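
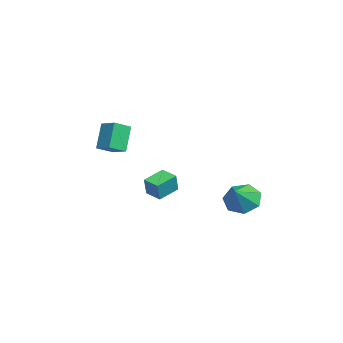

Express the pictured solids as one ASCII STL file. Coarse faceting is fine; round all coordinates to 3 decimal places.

solid 
facet normal -0.762 -0.579 -0.290
outer loop
vertex -4.471 -3.657 0.381
vertex -4.989 -2.723 -0.12
vertex -3.625 -4.005 -1.146
endloop
endfacet
facet normal 0.439 -0.792 0.424
outer loop
vertex -2.771 -3.357 -0.82
vertex -4.471 -3.657 0.381
vertex -3.625 -4.005 -1.146
endloop
endfacet
facet normal -0.762 -0.578 -0.291
outer loop
vertex -3.625 -4.005 -1.146
vertex -4.989 -2.723 -0.12
vertex -4.143 -3.07 -1.646
endloop
endfacet
facet normal 0.476 -0.195 -0.858
outer loop
vertex -4.143 -3.07 -1.646
vertex -2.771 -3.357 -0.82
vertex -3.625 -4.005 -1.146
endloop
endfacet
facet normal -0.476 0.196 0.857
outer loop
vertex -4.471 -3.657 0.381
vertex -4.135 -2.075 0.206
vertex -4.989 -2.723 -0.12
endloop
endfacet
facet normal 0.439 -0.792 0.424
outer loop
vertex -3.617 -3.01 0.706
vertex -4.471 -3.657 0.381
vertex -2.771 -3.357 -0.82
endloop
endfacet
facet normal -0.475 0.196 0.858
outer loop
vertex -3.617 -3.01 0.706
vertex -4.135 -2.075 0.206
vertex -4.471 -3.657 0.381
endloop
endfacet
facet normal -0.439 0.792 -0.424
outer loop
vertex -4.989 -2.723 -0.12
vertex -4.135 -2.075 0.206
vertex -4.143 -3.07 -1.646
endloop
endfacet
facet normal 0.475 -0.196 -0.858
outer loop
vertex -3.289 -2.423 -1.321
vertex -2.771 -3.357 -0.82
vertex -4.143 -3.07 -1.646
endloop
endfacet
facet normal -0.439 0.792 -0.424
outer loop
vertex -4.143 -3.07 -1.646
vertex -4.135 -2.075 0.206
vertex -3.289 -2.423 -1.321
endloop
endfacet
facet normal 0.762 0.579 0.291
outer loop
vertex -3.289 -2.423 -1.321
vertex -3.617 -3.01 0.706
vertex -2.771 -3.357 -0.82
endloop
endfacet
facet normal 0.763 0.578 0.291
outer loop
vertex -4.135 -2.075 0.206
vertex -3.617 -3.01 0.706
vertex -3.289 -2.423 -1.321
endloop
endfacet
facet normal -0.706 0.346 -0.618
outer loop
vertex 3.365 3.84 -3.1
vertex 2.725 3.062 -2.805
vertex 2.828 4.019 -2.386
endloop
endfacet
facet normal 0.701 0.607 0.375
outer loop
vertex 3.365 3.84 -3.1
vertex 2.828 4.019 -2.386
vertex 3.835 2.518 -1.835
endloop
endfacet
facet normal -0.707 0.346 -0.617
outer loop
vertex 2.828 4.019 -2.386
vertex 2.725 3.062 -2.805
vertex 2.214 3.477 -1.987
endloop
endfacet
facet normal 0.180 0.443 0.878
outer loop
vertex 2.828 4.019 -2.386
vertex 2.214 3.477 -1.987
vertex 3.835 2.518 -1.835
endloop
endfacet
facet normal -0.707 0.346 -0.617
outer loop
vertex 2.214 3.477 -1.987
vertex 2.725 3.062 -2.805
vertex 1.985 2.622 -2.204
endloop
endfacet
facet normal -0.202 -0.190 0.961
outer loop
vertex 2.214 3.477 -1.987
vertex 1.985 2.622 -2.204
vertex 3.835 2.518 -1.835
endloop
endfacet
facet normal -0.707 0.346 -0.617
outer loop
vertex 1.985 2.622 -2.204
vertex 2.725 3.062 -2.805
vertex 2.313 2.099 -2.873
endloop
endfacet
facet normal -0.157 -0.814 0.559
outer loop
vertex 1.985 2.622 -2.204
vertex 2.313 2.099 -2.873
vertex 3.835 2.518 -1.835
endloop
endfacet
facet normal -0.706 0.346 -0.618
outer loop
vertex 2.313 2.099 -2.873
vertex 2.725 3.062 -2.805
vertex 2.952 2.3 -3.491
endloop
endfacet
facet normal 0.280 -0.960 -0.023
outer loop
vertex 2.313 2.099 -2.873
vertex 2.952 2.3 -3.491
vertex 3.835 2.518 -1.835
endloop
endfacet
facet normal -0.706 0.346 -0.618
outer loop
vertex 2.952 2.3 -3.491
vertex 2.725 3.062 -2.805
vertex 3.42 3.075 -3.592
endloop
endfacet
facet normal 0.782 -0.517 -0.349
outer loop
vertex 2.952 2.3 -3.491
vertex 3.42 3.075 -3.592
vertex 3.835 2.518 -1.835
endloop
endfacet
facet normal -0.706 0.347 -0.618
outer loop
vertex 3.42 3.075 -3.592
vertex 2.725 3.062 -2.805
vertex 3.365 3.84 -3.1
endloop
endfacet
facet normal 0.969 0.180 -0.172
outer loop
vertex 3.42 3.075 -3.592
vertex 3.365 3.84 -3.1
vertex 3.835 2.518 -1.835
endloop
endfacet
facet normal -0.558 0.771 0.306
outer loop
vertex -1.683 -0.6 -2.195
vertex -0.9 0.042 -2.386
vertex -2.084 -0.445 -3.315
endloop
endfacet
facet normal -0.760 -0.623 0.186
outer loop
vertex -1.32 -1.502 -3.734
vertex -1.683 -0.6 -2.195
vertex -2.084 -0.445 -3.315
endloop
endfacet
facet normal -0.558 0.771 0.306
outer loop
vertex -2.084 -0.445 -3.315
vertex -0.9 0.042 -2.386
vertex -1.301 0.197 -3.506
endloop
endfacet
facet normal -0.334 0.129 -0.934
outer loop
vertex -1.301 0.197 -3.506
vertex -1.32 -1.502 -3.734
vertex -2.084 -0.445 -3.315
endloop
endfacet
facet normal 0.334 -0.129 0.934
outer loop
vertex -1.683 -0.6 -2.195
vertex -0.136 -1.015 -2.805
vertex -0.9 0.042 -2.386
endloop
endfacet
facet normal -0.760 -0.623 0.186
outer loop
vertex -0.919 -1.657 -2.614
vertex -1.683 -0.6 -2.195
vertex -1.32 -1.502 -3.734
endloop
endfacet
facet normal 0.334 -0.129 0.934
outer loop
vertex -0.919 -1.657 -2.614
vertex -0.136 -1.015 -2.805
vertex -1.683 -0.6 -2.195
endloop
endfacet
facet normal 0.760 0.623 -0.186
outer loop
vertex -0.9 0.042 -2.386
vertex -0.136 -1.015 -2.805
vertex -1.301 0.197 -3.506
endloop
endfacet
facet normal -0.334 0.129 -0.934
outer loop
vertex -0.537 -0.86 -3.925
vertex -1.32 -1.502 -3.734
vertex -1.301 0.197 -3.506
endloop
endfacet
facet normal 0.760 0.623 -0.186
outer loop
vertex -1.301 0.197 -3.506
vertex -0.136 -1.015 -2.805
vertex -0.537 -0.86 -3.925
endloop
endfacet
facet normal 0.558 -0.771 -0.306
outer loop
vertex -0.537 -0.86 -3.925
vertex -0.919 -1.657 -2.614
vertex -1.32 -1.502 -3.734
endloop
endfacet
facet normal 0.558 -0.771 -0.306
outer loop
vertex -0.136 -1.015 -2.805
vertex -0.919 -1.657 -2.614
vertex -0.537 -0.86 -3.925
endloop
endfacet

endsolid


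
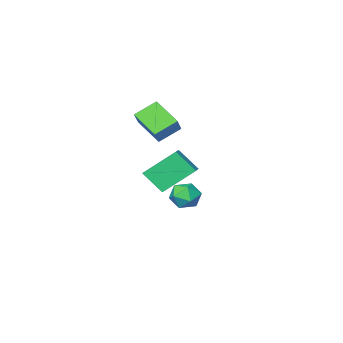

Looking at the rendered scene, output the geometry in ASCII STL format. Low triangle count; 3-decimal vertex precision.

solid 
facet normal -0.684 0.349 0.640
outer loop
vertex -0.163 1.653 2.931
vertex 0.523 2.427 3.242
vertex -0.714 2.584 1.835
endloop
endfacet
facet normal -0.636 -0.716 -0.289
outer loop
vertex 0.757 1.833 0.458
vertex -0.163 1.653 2.931
vertex -0.714 2.584 1.835
endloop
endfacet
facet normal -0.684 0.349 0.640
outer loop
vertex -0.714 2.584 1.835
vertex 0.523 2.427 3.242
vertex -0.028 3.357 2.146
endloop
endfacet
facet normal -0.358 0.604 -0.712
outer loop
vertex -0.028 3.357 2.146
vertex 0.757 1.833 0.458
vertex -0.714 2.584 1.835
endloop
endfacet
facet normal 0.358 -0.604 0.712
outer loop
vertex -0.163 1.653 2.931
vertex 1.994 1.676 1.865
vertex 0.523 2.427 3.242
endloop
endfacet
facet normal -0.635 -0.716 -0.288
outer loop
vertex 1.308 0.903 1.554
vertex -0.163 1.653 2.931
vertex 0.757 1.833 0.458
endloop
endfacet
facet normal 0.358 -0.604 0.712
outer loop
vertex 1.308 0.903 1.554
vertex 1.994 1.676 1.865
vertex -0.163 1.653 2.931
endloop
endfacet
facet normal 0.636 0.716 0.288
outer loop
vertex 0.523 2.427 3.242
vertex 1.994 1.676 1.865
vertex -0.028 3.357 2.146
endloop
endfacet
facet normal -0.359 0.604 -0.712
outer loop
vertex 1.443 2.607 0.769
vertex 0.757 1.833 0.458
vertex -0.028 3.357 2.146
endloop
endfacet
facet normal 0.635 0.716 0.289
outer loop
vertex -0.028 3.357 2.146
vertex 1.994 1.676 1.865
vertex 1.443 2.607 0.769
endloop
endfacet
facet normal 0.684 -0.349 -0.640
outer loop
vertex 1.443 2.607 0.769
vertex 1.308 0.903 1.554
vertex 0.757 1.833 0.458
endloop
endfacet
facet normal 0.684 -0.349 -0.641
outer loop
vertex 1.994 1.676 1.865
vertex 1.308 0.903 1.554
vertex 1.443 2.607 0.769
endloop
endfacet
facet normal -0.846 0.435 -0.307
outer loop
vertex -3.409 -1.487 -3.036
vertex -3.918 -2.179 -2.614
vertex -3.688 -1.388 -2.126
endloop
endfacet
facet normal -0.333 0.921 -0.202
outer loop
vertex -3.409 -1.487 -3.036
vertex -3.688 -1.388 -2.126
vertex -2.805 -1.126 -2.387
endloop
endfacet
facet normal 0.219 0.752 -0.622
outer loop
vertex -3.409 -1.487 -3.036
vertex -2.805 -1.126 -2.387
vertex -2.49 -1.755 -3.036
endloop
endfacet
facet normal 0.047 0.162 -0.986
outer loop
vertex -3.409 -1.487 -3.036
vertex -2.49 -1.755 -3.036
vertex -3.178 -2.405 -3.176
endloop
endfacet
facet normal -0.611 -0.033 -0.791
outer loop
vertex -3.409 -1.487 -3.036
vertex -3.178 -2.405 -3.176
vertex -3.918 -2.179 -2.614
endloop
endfacet
facet normal -0.118 0.871 0.477
outer loop
vertex -2.805 -1.126 -2.387
vertex -3.688 -1.388 -2.126
vertex -2.942 -1.595 -1.564
endloop
endfacet
facet normal -0.948 0.087 0.306
outer loop
vertex -3.688 -1.388 -2.126
vertex -3.918 -2.179 -2.614
vertex -3.63 -2.245 -1.704
endloop
endfacet
facet normal -0.567 -0.671 -0.477
outer loop
vertex -3.918 -2.179 -2.614
vertex -3.178 -2.405 -3.176
vertex -3.315 -2.874 -2.353
endloop
endfacet
facet normal 0.497 -0.356 -0.791
outer loop
vertex -3.178 -2.405 -3.176
vertex -2.49 -1.755 -3.036
vertex -2.432 -2.612 -2.614
endloop
endfacet
facet normal 0.776 0.597 -0.202
outer loop
vertex -2.49 -1.755 -3.036
vertex -2.805 -1.126 -2.387
vertex -2.202 -1.821 -2.126
endloop
endfacet
facet normal -0.047 -0.162 0.986
outer loop
vertex -2.711 -2.513 -1.704
vertex -2.942 -1.595 -1.564
vertex -3.63 -2.245 -1.704
endloop
endfacet
facet normal -0.219 -0.752 0.622
outer loop
vertex -2.711 -2.513 -1.704
vertex -3.63 -2.245 -1.704
vertex -3.315 -2.874 -2.353
endloop
endfacet
facet normal 0.333 -0.921 0.202
outer loop
vertex -2.711 -2.513 -1.704
vertex -3.315 -2.874 -2.353
vertex -2.432 -2.612 -2.614
endloop
endfacet
facet normal 0.846 -0.435 0.307
outer loop
vertex -2.711 -2.513 -1.704
vertex -2.432 -2.612 -2.614
vertex -2.202 -1.821 -2.126
endloop
endfacet
facet normal 0.611 0.033 0.791
outer loop
vertex -2.711 -2.513 -1.704
vertex -2.202 -1.821 -2.126
vertex -2.942 -1.595 -1.564
endloop
endfacet
facet normal -0.497 0.356 0.791
outer loop
vertex -3.63 -2.245 -1.704
vertex -2.942 -1.595 -1.564
vertex -3.688 -1.388 -2.126
endloop
endfacet
facet normal -0.776 -0.597 0.202
outer loop
vertex -3.315 -2.874 -2.353
vertex -3.63 -2.245 -1.704
vertex -3.918 -2.179 -2.614
endloop
endfacet
facet normal 0.118 -0.871 -0.477
outer loop
vertex -2.432 -2.612 -2.614
vertex -3.315 -2.874 -2.353
vertex -3.178 -2.405 -3.176
endloop
endfacet
facet normal 0.948 -0.087 -0.306
outer loop
vertex -2.202 -1.821 -2.126
vertex -2.432 -2.612 -2.614
vertex -2.49 -1.755 -3.036
endloop
endfacet
facet normal 0.567 0.671 0.477
outer loop
vertex -2.942 -1.595 -1.564
vertex -2.202 -1.821 -2.126
vertex -2.805 -1.126 -2.387
endloop
endfacet
facet normal -0.520 -0.532 -0.668
outer loop
vertex -1.376 -1.794 4.368
vertex -1.653 -0.32 3.41
vertex -0.175 -2.045 3.634
endloop
endfacet
facet normal 0.156 -0.828 0.538
outer loop
vertex 0.553 -1.3 4.57
vertex -1.376 -1.794 4.368
vertex -0.175 -2.045 3.634
endloop
endfacet
facet normal -0.520 -0.532 -0.668
outer loop
vertex -0.175 -2.045 3.634
vertex -1.653 -0.32 3.41
vertex -0.452 -0.571 2.676
endloop
endfacet
facet normal 0.840 -0.176 -0.513
outer loop
vertex -0.452 -0.571 2.676
vertex 0.553 -1.3 4.57
vertex -0.175 -2.045 3.634
endloop
endfacet
facet normal -0.840 0.176 0.513
outer loop
vertex -1.376 -1.794 4.368
vertex -0.925 0.425 4.346
vertex -1.653 -0.32 3.41
endloop
endfacet
facet normal 0.156 -0.828 0.538
outer loop
vertex -0.648 -1.049 5.304
vertex -1.376 -1.794 4.368
vertex 0.553 -1.3 4.57
endloop
endfacet
facet normal -0.840 0.176 0.513
outer loop
vertex -0.648 -1.049 5.304
vertex -0.925 0.425 4.346
vertex -1.376 -1.794 4.368
endloop
endfacet
facet normal -0.156 0.828 -0.538
outer loop
vertex -1.653 -0.32 3.41
vertex -0.925 0.425 4.346
vertex -0.452 -0.571 2.676
endloop
endfacet
facet normal 0.840 -0.176 -0.513
outer loop
vertex 0.276 0.174 3.612
vertex 0.553 -1.3 4.57
vertex -0.452 -0.571 2.676
endloop
endfacet
facet normal -0.156 0.828 -0.538
outer loop
vertex -0.452 -0.571 2.676
vertex -0.925 0.425 4.346
vertex 0.276 0.174 3.612
endloop
endfacet
facet normal 0.520 0.532 0.668
outer loop
vertex 0.276 0.174 3.612
vertex -0.648 -1.049 5.304
vertex 0.553 -1.3 4.57
endloop
endfacet
facet normal 0.520 0.532 0.668
outer loop
vertex -0.925 0.425 4.346
vertex -0.648 -1.049 5.304
vertex 0.276 0.174 3.612
endloop
endfacet

endsolid


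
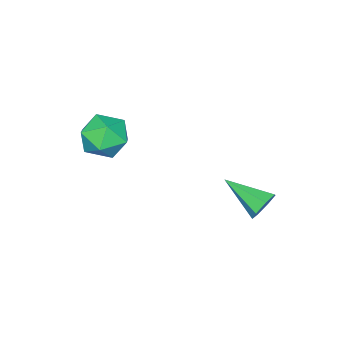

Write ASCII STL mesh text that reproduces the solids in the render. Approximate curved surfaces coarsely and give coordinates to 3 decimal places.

solid 
facet normal 0.430 0.794 0.430
outer loop
vertex 3.142 -0.701 1.56
vertex 3.533 -1.392 2.444
vertex 4.203 -1.23 1.476
endloop
endfacet
facet normal 0.411 0.868 -0.279
outer loop
vertex 3.142 -0.701 1.56
vertex 4.203 -1.23 1.476
vertex 3.481 -1.191 0.533
endloop
endfacet
facet normal -0.271 0.831 -0.486
outer loop
vertex 3.142 -0.701 1.56
vertex 3.481 -1.191 0.533
vertex 2.366 -1.33 0.918
endloop
endfacet
facet normal -0.673 0.733 0.095
outer loop
vertex 3.142 -0.701 1.56
vertex 2.366 -1.33 0.918
vertex 2.398 -1.454 2.099
endloop
endfacet
facet normal -0.240 0.711 0.662
outer loop
vertex 3.142 -0.701 1.56
vertex 2.398 -1.454 2.099
vertex 3.533 -1.392 2.444
endloop
endfacet
facet normal 0.759 0.317 -0.568
outer loop
vertex 3.481 -1.191 0.533
vertex 4.203 -1.23 1.476
vertex 4.082 -2.186 0.781
endloop
endfacet
facet normal 0.791 0.196 0.580
outer loop
vertex 4.203 -1.23 1.476
vertex 3.533 -1.392 2.444
vertex 4.114 -2.31 1.962
endloop
endfacet
facet normal -0.293 0.061 0.954
outer loop
vertex 3.533 -1.392 2.444
vertex 2.398 -1.454 2.099
vertex 2.999 -2.449 2.347
endloop
endfacet
facet normal -0.994 0.099 0.037
outer loop
vertex 2.398 -1.454 2.099
vertex 2.366 -1.33 0.918
vertex 2.277 -2.41 1.404
endloop
endfacet
facet normal -0.344 0.257 -0.903
outer loop
vertex 2.366 -1.33 0.918
vertex 3.481 -1.191 0.533
vertex 2.947 -2.248 0.436
endloop
endfacet
facet normal 0.673 -0.733 -0.095
outer loop
vertex 3.338 -2.939 1.32
vertex 4.082 -2.186 0.781
vertex 4.114 -2.31 1.962
endloop
endfacet
facet normal 0.271 -0.831 0.486
outer loop
vertex 3.338 -2.939 1.32
vertex 4.114 -2.31 1.962
vertex 2.999 -2.449 2.347
endloop
endfacet
facet normal -0.411 -0.868 0.279
outer loop
vertex 3.338 -2.939 1.32
vertex 2.999 -2.449 2.347
vertex 2.277 -2.41 1.404
endloop
endfacet
facet normal -0.430 -0.794 -0.430
outer loop
vertex 3.338 -2.939 1.32
vertex 2.277 -2.41 1.404
vertex 2.947 -2.248 0.436
endloop
endfacet
facet normal 0.240 -0.711 -0.662
outer loop
vertex 3.338 -2.939 1.32
vertex 2.947 -2.248 0.436
vertex 4.082 -2.186 0.781
endloop
endfacet
facet normal 0.994 -0.099 -0.037
outer loop
vertex 4.114 -2.31 1.962
vertex 4.082 -2.186 0.781
vertex 4.203 -1.23 1.476
endloop
endfacet
facet normal 0.344 -0.257 0.903
outer loop
vertex 2.999 -2.449 2.347
vertex 4.114 -2.31 1.962
vertex 3.533 -1.392 2.444
endloop
endfacet
facet normal -0.759 -0.317 0.568
outer loop
vertex 2.277 -2.41 1.404
vertex 2.999 -2.449 2.347
vertex 2.398 -1.454 2.099
endloop
endfacet
facet normal -0.791 -0.196 -0.580
outer loop
vertex 2.947 -2.248 0.436
vertex 2.277 -2.41 1.404
vertex 2.366 -1.33 0.918
endloop
endfacet
facet normal 0.293 -0.061 -0.954
outer loop
vertex 4.082 -2.186 0.781
vertex 2.947 -2.248 0.436
vertex 3.481 -1.191 0.533
endloop
endfacet
facet normal -0.103 0.911 -0.400
outer loop
vertex -0.118 3.954 -2.014
vertex -0.459 3.631 -2.662
vertex -0.808 3.887 -1.989
endloop
endfacet
facet normal 0.028 0.085 0.996
outer loop
vertex -0.118 3.954 -2.014
vertex -0.808 3.887 -1.989
vertex -0.241 1.709 -1.818
endloop
endfacet
facet normal -0.104 0.911 -0.400
outer loop
vertex -0.808 3.887 -1.989
vertex -0.459 3.631 -2.662
vertex -1.236 3.627 -2.47
endloop
endfacet
facet normal -0.705 -0.129 0.697
outer loop
vertex -0.808 3.887 -1.989
vertex -1.236 3.627 -2.47
vertex -0.241 1.709 -1.818
endloop
endfacet
facet normal -0.104 0.911 -0.400
outer loop
vertex -1.236 3.627 -2.47
vertex -0.459 3.631 -2.662
vertex -1.078 3.37 -3.096
endloop
endfacet
facet normal -0.883 -0.468 -0.031
outer loop
vertex -1.236 3.627 -2.47
vertex -1.078 3.37 -3.096
vertex -0.241 1.709 -1.818
endloop
endfacet
facet normal -0.104 0.911 -0.399
outer loop
vertex -1.078 3.37 -3.096
vertex -0.459 3.631 -2.662
vertex -0.455 3.31 -3.395
endloop
endfacet
facet normal -0.371 -0.676 -0.636
outer loop
vertex -1.078 3.37 -3.096
vertex -0.455 3.31 -3.395
vertex -0.241 1.709 -1.818
endloop
endfacet
facet normal -0.102 0.911 -0.400
outer loop
vertex -0.455 3.31 -3.395
vertex -0.459 3.631 -2.662
vertex 0.166 3.491 -3.141
endloop
endfacet
facet normal 0.447 -0.597 -0.667
outer loop
vertex -0.455 3.31 -3.395
vertex 0.166 3.491 -3.141
vertex -0.241 1.709 -1.818
endloop
endfacet
facet normal -0.103 0.911 -0.400
outer loop
vertex 0.166 3.491 -3.141
vertex -0.459 3.631 -2.662
vertex 0.316 3.778 -2.527
endloop
endfacet
facet normal 0.952 -0.290 -0.097
outer loop
vertex 0.166 3.491 -3.141
vertex 0.316 3.778 -2.527
vertex -0.241 1.709 -1.818
endloop
endfacet
facet normal -0.103 0.911 -0.400
outer loop
vertex 0.316 3.778 -2.527
vertex -0.459 3.631 -2.662
vertex -0.118 3.954 -2.014
endloop
endfacet
facet normal 0.766 0.014 0.643
outer loop
vertex 0.316 3.778 -2.527
vertex -0.118 3.954 -2.014
vertex -0.241 1.709 -1.818
endloop
endfacet

endsolid


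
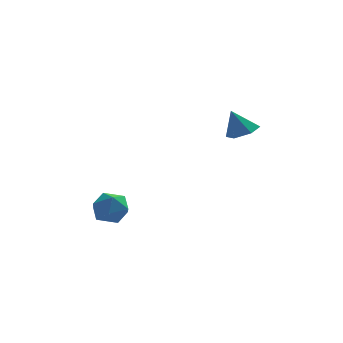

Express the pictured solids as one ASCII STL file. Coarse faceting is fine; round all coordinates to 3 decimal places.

solid 
facet normal 0.399 -0.010 -0.917
outer loop
vertex 4.506 0.1 2.485
vertex 4.161 -0.456 2.341
vertex 3.893 0.146 2.218
endloop
endfacet
facet normal -0.125 0.889 0.441
outer loop
vertex 4.506 0.1 2.485
vertex 3.893 0.146 2.218
vertex 3.719 -0.444 3.359
endloop
endfacet
facet normal 0.399 -0.010 -0.917
outer loop
vertex 3.893 0.146 2.218
vertex 4.161 -0.456 2.341
vertex 3.548 -0.41 2.074
endloop
endfacet
facet normal -0.857 0.499 0.127
outer loop
vertex 3.893 0.146 2.218
vertex 3.548 -0.41 2.074
vertex 3.719 -0.444 3.359
endloop
endfacet
facet normal 0.399 -0.010 -0.917
outer loop
vertex 3.548 -0.41 2.074
vertex 4.161 -0.456 2.341
vertex 3.816 -1.012 2.197
endloop
endfacet
facet normal -0.916 -0.385 0.112
outer loop
vertex 3.548 -0.41 2.074
vertex 3.816 -1.012 2.197
vertex 3.719 -0.444 3.359
endloop
endfacet
facet normal 0.399 -0.010 -0.917
outer loop
vertex 3.816 -1.012 2.197
vertex 4.161 -0.456 2.341
vertex 4.429 -1.058 2.464
endloop
endfacet
facet normal -0.244 -0.879 0.409
outer loop
vertex 3.816 -1.012 2.197
vertex 4.429 -1.058 2.464
vertex 3.719 -0.444 3.359
endloop
endfacet
facet normal 0.399 -0.010 -0.917
outer loop
vertex 4.429 -1.058 2.464
vertex 4.161 -0.456 2.341
vertex 4.774 -0.502 2.608
endloop
endfacet
facet normal 0.488 -0.490 0.723
outer loop
vertex 4.429 -1.058 2.464
vertex 4.774 -0.502 2.608
vertex 3.719 -0.444 3.359
endloop
endfacet
facet normal 0.399 -0.010 -0.917
outer loop
vertex 4.774 -0.502 2.608
vertex 4.161 -0.456 2.341
vertex 4.506 0.1 2.485
endloop
endfacet
facet normal 0.547 0.394 0.738
outer loop
vertex 4.774 -0.502 2.608
vertex 4.506 0.1 2.485
vertex 3.719 -0.444 3.359
endloop
endfacet
facet normal -0.393 0.818 -0.420
outer loop
vertex -0.732 -0.474 -1.999
vertex -1.283 -0.442 -1.421
vertex -0.587 -0.061 -1.33
endloop
endfacet
facet normal 0.308 0.778 -0.547
outer loop
vertex -0.732 -0.474 -1.999
vertex -0.587 -0.061 -1.33
vertex -0.013 -0.515 -1.653
endloop
endfacet
facet normal 0.435 0.163 -0.885
outer loop
vertex -0.732 -0.474 -1.999
vertex -0.013 -0.515 -1.653
vertex -0.355 -1.176 -1.943
endloop
endfacet
facet normal -0.187 -0.178 -0.966
outer loop
vertex -0.732 -0.474 -1.999
vertex -0.355 -1.176 -1.943
vertex -1.14 -1.131 -1.799
endloop
endfacet
facet normal -0.699 0.227 -0.679
outer loop
vertex -0.732 -0.474 -1.999
vertex -1.14 -1.131 -1.799
vertex -1.283 -0.442 -1.421
endloop
endfacet
facet normal 0.646 0.759 0.082
outer loop
vertex -0.013 -0.515 -1.653
vertex -0.587 -0.061 -1.33
vertex -0.12 -0.509 -0.861
endloop
endfacet
facet normal -0.489 0.824 0.288
outer loop
vertex -0.587 -0.061 -1.33
vertex -1.283 -0.442 -1.421
vertex -0.905 -0.464 -0.717
endloop
endfacet
facet normal -0.983 -0.132 -0.132
outer loop
vertex -1.283 -0.442 -1.421
vertex -1.14 -1.131 -1.799
vertex -1.247 -1.125 -1.007
endloop
endfacet
facet normal -0.155 -0.787 -0.598
outer loop
vertex -1.14 -1.131 -1.799
vertex -0.355 -1.176 -1.943
vertex -0.673 -1.579 -1.33
endloop
endfacet
facet normal 0.853 -0.237 -0.465
outer loop
vertex -0.355 -1.176 -1.943
vertex -0.013 -0.515 -1.653
vertex 0.023 -1.198 -1.239
endloop
endfacet
facet normal 0.187 0.178 0.966
outer loop
vertex -0.528 -1.166 -0.661
vertex -0.12 -0.509 -0.861
vertex -0.905 -0.464 -0.717
endloop
endfacet
facet normal -0.435 -0.163 0.885
outer loop
vertex -0.528 -1.166 -0.661
vertex -0.905 -0.464 -0.717
vertex -1.247 -1.125 -1.007
endloop
endfacet
facet normal -0.308 -0.778 0.547
outer loop
vertex -0.528 -1.166 -0.661
vertex -1.247 -1.125 -1.007
vertex -0.673 -1.579 -1.33
endloop
endfacet
facet normal 0.393 -0.818 0.420
outer loop
vertex -0.528 -1.166 -0.661
vertex -0.673 -1.579 -1.33
vertex 0.023 -1.198 -1.239
endloop
endfacet
facet normal 0.699 -0.227 0.679
outer loop
vertex -0.528 -1.166 -0.661
vertex 0.023 -1.198 -1.239
vertex -0.12 -0.509 -0.861
endloop
endfacet
facet normal 0.155 0.787 0.598
outer loop
vertex -0.905 -0.464 -0.717
vertex -0.12 -0.509 -0.861
vertex -0.587 -0.061 -1.33
endloop
endfacet
facet normal -0.853 0.237 0.465
outer loop
vertex -1.247 -1.125 -1.007
vertex -0.905 -0.464 -0.717
vertex -1.283 -0.442 -1.421
endloop
endfacet
facet normal -0.646 -0.759 -0.082
outer loop
vertex -0.673 -1.579 -1.33
vertex -1.247 -1.125 -1.007
vertex -1.14 -1.131 -1.799
endloop
endfacet
facet normal 0.489 -0.824 -0.288
outer loop
vertex 0.023 -1.198 -1.239
vertex -0.673 -1.579 -1.33
vertex -0.355 -1.176 -1.943
endloop
endfacet
facet normal 0.983 0.132 0.132
outer loop
vertex -0.12 -0.509 -0.861
vertex 0.023 -1.198 -1.239
vertex -0.013 -0.515 -1.653
endloop
endfacet

endsolid


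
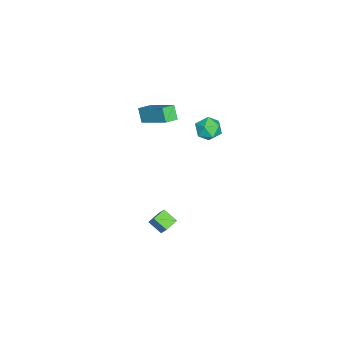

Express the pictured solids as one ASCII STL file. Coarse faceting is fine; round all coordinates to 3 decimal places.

solid 
facet normal -0.872 0.443 0.207
outer loop
vertex 0.401 -3.478 -3.416
vertex 0.8 -3.064 -2.622
vertex 0.67 -2.695 -3.959
endloop
endfacet
facet normal -0.408 -0.422 -0.810
outer loop
vertex 1.42 -3.076 -4.138
vertex 0.401 -3.478 -3.416
vertex 0.67 -2.695 -3.959
endloop
endfacet
facet normal -0.872 0.444 0.207
outer loop
vertex 0.67 -2.695 -3.959
vertex 0.8 -3.064 -2.622
vertex 1.069 -2.281 -3.166
endloop
endfacet
facet normal 0.271 0.791 -0.549
outer loop
vertex 1.069 -2.281 -3.166
vertex 1.42 -3.076 -4.138
vertex 0.67 -2.695 -3.959
endloop
endfacet
facet normal -0.271 -0.791 0.549
outer loop
vertex 0.401 -3.478 -3.416
vertex 1.55 -3.445 -2.801
vertex 0.8 -3.064 -2.622
endloop
endfacet
facet normal -0.407 -0.423 -0.810
outer loop
vertex 1.151 -3.859 -3.594
vertex 0.401 -3.478 -3.416
vertex 1.42 -3.076 -4.138
endloop
endfacet
facet normal -0.271 -0.790 0.549
outer loop
vertex 1.151 -3.859 -3.594
vertex 1.55 -3.445 -2.801
vertex 0.401 -3.478 -3.416
endloop
endfacet
facet normal 0.408 0.422 0.810
outer loop
vertex 0.8 -3.064 -2.622
vertex 1.55 -3.445 -2.801
vertex 1.069 -2.281 -3.166
endloop
endfacet
facet normal 0.271 0.791 -0.549
outer loop
vertex 1.819 -2.662 -3.344
vertex 1.42 -3.076 -4.138
vertex 1.069 -2.281 -3.166
endloop
endfacet
facet normal 0.407 0.422 0.810
outer loop
vertex 1.069 -2.281 -3.166
vertex 1.55 -3.445 -2.801
vertex 1.819 -2.662 -3.344
endloop
endfacet
facet normal 0.872 -0.443 -0.207
outer loop
vertex 1.819 -2.662 -3.344
vertex 1.151 -3.859 -3.594
vertex 1.42 -3.076 -4.138
endloop
endfacet
facet normal 0.872 -0.443 -0.207
outer loop
vertex 1.55 -3.445 -2.801
vertex 1.151 -3.859 -3.594
vertex 1.819 -2.662 -3.344
endloop
endfacet
facet normal -0.844 -0.035 0.535
outer loop
vertex -0.932 -0.484 4.158
vertex -0.967 -1.296 4.05
vertex -0.57 -0.985 4.697
endloop
endfacet
facet normal -0.427 0.501 0.753
outer loop
vertex -0.932 -0.484 4.158
vertex -0.57 -0.985 4.697
vertex -0.191 -0.299 4.455
endloop
endfacet
facet normal -0.311 0.930 0.196
outer loop
vertex -0.932 -0.484 4.158
vertex -0.191 -0.299 4.455
vertex -0.353 -0.186 3.66
endloop
endfacet
facet normal -0.656 0.660 -0.368
outer loop
vertex -0.932 -0.484 4.158
vertex -0.353 -0.186 3.66
vertex -0.833 -0.803 3.409
endloop
endfacet
facet normal -0.986 0.063 -0.157
outer loop
vertex -0.932 -0.484 4.158
vertex -0.833 -0.803 3.409
vertex -0.967 -1.296 4.05
endloop
endfacet
facet normal 0.200 0.226 0.953
outer loop
vertex -0.191 -0.299 4.455
vertex -0.57 -0.985 4.697
vertex 0.233 -0.997 4.531
endloop
endfacet
facet normal -0.476 -0.643 0.601
outer loop
vertex -0.57 -0.985 4.697
vertex -0.967 -1.296 4.05
vertex -0.247 -1.614 4.28
endloop
endfacet
facet normal -0.704 -0.484 -0.520
outer loop
vertex -0.967 -1.296 4.05
vertex -0.833 -0.803 3.409
vertex -0.409 -1.501 3.485
endloop
endfacet
facet normal -0.170 0.482 -0.859
outer loop
vertex -0.833 -0.803 3.409
vertex -0.353 -0.186 3.66
vertex -0.03 -0.815 3.243
endloop
endfacet
facet normal 0.390 0.919 0.051
outer loop
vertex -0.353 -0.186 3.66
vertex -0.191 -0.299 4.455
vertex 0.367 -0.504 3.89
endloop
endfacet
facet normal 0.656 -0.660 0.368
outer loop
vertex 0.332 -1.316 3.782
vertex 0.233 -0.997 4.531
vertex -0.247 -1.614 4.28
endloop
endfacet
facet normal 0.311 -0.930 -0.196
outer loop
vertex 0.332 -1.316 3.782
vertex -0.247 -1.614 4.28
vertex -0.409 -1.501 3.485
endloop
endfacet
facet normal 0.427 -0.501 -0.753
outer loop
vertex 0.332 -1.316 3.782
vertex -0.409 -1.501 3.485
vertex -0.03 -0.815 3.243
endloop
endfacet
facet normal 0.844 0.035 -0.535
outer loop
vertex 0.332 -1.316 3.782
vertex -0.03 -0.815 3.243
vertex 0.367 -0.504 3.89
endloop
endfacet
facet normal 0.986 -0.063 0.157
outer loop
vertex 0.332 -1.316 3.782
vertex 0.367 -0.504 3.89
vertex 0.233 -0.997 4.531
endloop
endfacet
facet normal 0.170 -0.482 0.859
outer loop
vertex -0.247 -1.614 4.28
vertex 0.233 -0.997 4.531
vertex -0.57 -0.985 4.697
endloop
endfacet
facet normal -0.390 -0.919 -0.051
outer loop
vertex -0.409 -1.501 3.485
vertex -0.247 -1.614 4.28
vertex -0.967 -1.296 4.05
endloop
endfacet
facet normal -0.200 -0.226 -0.953
outer loop
vertex -0.03 -0.815 3.243
vertex -0.409 -1.501 3.485
vertex -0.833 -0.803 3.409
endloop
endfacet
facet normal 0.476 0.643 -0.601
outer loop
vertex 0.367 -0.504 3.89
vertex -0.03 -0.815 3.243
vertex -0.353 -0.186 3.66
endloop
endfacet
facet normal 0.704 0.484 0.520
outer loop
vertex 0.233 -0.997 4.531
vertex 0.367 -0.504 3.89
vertex -0.191 -0.299 4.455
endloop
endfacet
facet normal -0.771 0.604 -0.200
outer loop
vertex -1.185 -3.003 4.772
vertex -0.742 -2.697 3.989
vertex -2.135 -4.599 3.611
endloop
endfacet
facet normal -0.466 -0.322 0.824
outer loop
vertex -1.518 -5.083 3.771
vertex -1.185 -3.003 4.772
vertex -2.135 -4.599 3.611
endloop
endfacet
facet normal -0.771 0.604 -0.201
outer loop
vertex -2.135 -4.599 3.611
vertex -0.742 -2.697 3.989
vertex -1.691 -4.293 2.828
endloop
endfacet
facet normal -0.434 -0.728 -0.531
outer loop
vertex -1.691 -4.293 2.828
vertex -1.518 -5.083 3.771
vertex -2.135 -4.599 3.611
endloop
endfacet
facet normal 0.434 0.728 0.530
outer loop
vertex -1.185 -3.003 4.772
vertex -0.125 -3.181 4.149
vertex -0.742 -2.697 3.989
endloop
endfacet
facet normal -0.467 -0.322 0.824
outer loop
vertex -0.569 -3.487 4.932
vertex -1.185 -3.003 4.772
vertex -1.518 -5.083 3.771
endloop
endfacet
facet normal 0.434 0.728 0.531
outer loop
vertex -0.569 -3.487 4.932
vertex -0.125 -3.181 4.149
vertex -1.185 -3.003 4.772
endloop
endfacet
facet normal 0.466 0.322 -0.824
outer loop
vertex -0.742 -2.697 3.989
vertex -0.125 -3.181 4.149
vertex -1.691 -4.293 2.828
endloop
endfacet
facet normal -0.434 -0.728 -0.530
outer loop
vertex -1.075 -4.777 2.988
vertex -1.518 -5.083 3.771
vertex -1.691 -4.293 2.828
endloop
endfacet
facet normal 0.467 0.322 -0.824
outer loop
vertex -1.691 -4.293 2.828
vertex -0.125 -3.181 4.149
vertex -1.075 -4.777 2.988
endloop
endfacet
facet normal 0.771 -0.604 0.200
outer loop
vertex -1.075 -4.777 2.988
vertex -0.569 -3.487 4.932
vertex -1.518 -5.083 3.771
endloop
endfacet
facet normal 0.771 -0.605 0.201
outer loop
vertex -0.125 -3.181 4.149
vertex -0.569 -3.487 4.932
vertex -1.075 -4.777 2.988
endloop
endfacet

endsolid


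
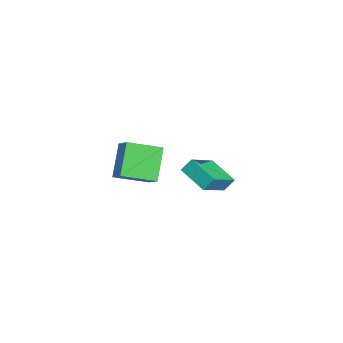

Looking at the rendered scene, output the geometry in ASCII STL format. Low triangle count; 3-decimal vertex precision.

solid 
facet normal -0.616 0.117 0.779
outer loop
vertex 2.606 -1.647 2.352
vertex 3.504 -1.204 2.995
vertex 2.179 0.083 1.754
endloop
endfacet
facet normal -0.754 -0.373 -0.540
outer loop
vertex 3.436 -0.156 0.165
vertex 2.606 -1.647 2.352
vertex 2.179 0.083 1.754
endloop
endfacet
facet normal -0.616 0.117 0.779
outer loop
vertex 2.179 0.083 1.754
vertex 3.504 -1.204 2.995
vertex 3.077 0.527 2.397
endloop
endfacet
facet normal -0.227 0.920 -0.318
outer loop
vertex 3.077 0.527 2.397
vertex 3.436 -0.156 0.165
vertex 2.179 0.083 1.754
endloop
endfacet
facet normal 0.227 -0.921 0.318
outer loop
vertex 2.606 -1.647 2.352
vertex 4.761 -1.443 1.406
vertex 3.504 -1.204 2.995
endloop
endfacet
facet normal -0.754 -0.373 -0.540
outer loop
vertex 3.863 -1.887 0.763
vertex 2.606 -1.647 2.352
vertex 3.436 -0.156 0.165
endloop
endfacet
facet normal 0.227 -0.920 0.319
outer loop
vertex 3.863 -1.887 0.763
vertex 4.761 -1.443 1.406
vertex 2.606 -1.647 2.352
endloop
endfacet
facet normal 0.754 0.373 0.541
outer loop
vertex 3.504 -1.204 2.995
vertex 4.761 -1.443 1.406
vertex 3.077 0.527 2.397
endloop
endfacet
facet normal -0.226 0.921 -0.318
outer loop
vertex 4.334 0.287 0.808
vertex 3.436 -0.156 0.165
vertex 3.077 0.527 2.397
endloop
endfacet
facet normal 0.754 0.373 0.540
outer loop
vertex 3.077 0.527 2.397
vertex 4.761 -1.443 1.406
vertex 4.334 0.287 0.808
endloop
endfacet
facet normal 0.616 -0.117 -0.779
outer loop
vertex 4.334 0.287 0.808
vertex 3.863 -1.887 0.763
vertex 3.436 -0.156 0.165
endloop
endfacet
facet normal 0.616 -0.117 -0.779
outer loop
vertex 4.761 -1.443 1.406
vertex 3.863 -1.887 0.763
vertex 4.334 0.287 0.808
endloop
endfacet
facet normal -0.668 -0.641 0.379
outer loop
vertex -1.977 1.75 -1.521
vertex -3.577 2.801 -2.564
vertex -1.864 1.206 -2.242
endloop
endfacet
facet normal 0.734 -0.481 0.478
outer loop
vertex -0.643 2.379 -2.936
vertex -1.977 1.75 -1.521
vertex -1.864 1.206 -2.242
endloop
endfacet
facet normal -0.668 -0.640 0.380
outer loop
vertex -1.864 1.206 -2.242
vertex -3.577 2.801 -2.564
vertex -3.465 2.257 -3.285
endloop
endfacet
facet normal 0.124 -0.598 -0.792
outer loop
vertex -3.465 2.257 -3.285
vertex -0.643 2.379 -2.936
vertex -1.864 1.206 -2.242
endloop
endfacet
facet normal -0.124 0.598 0.792
outer loop
vertex -1.977 1.75 -1.521
vertex -2.356 3.974 -3.258
vertex -3.577 2.801 -2.564
endloop
endfacet
facet normal 0.734 -0.482 0.478
outer loop
vertex -0.755 2.923 -2.215
vertex -1.977 1.75 -1.521
vertex -0.643 2.379 -2.936
endloop
endfacet
facet normal -0.124 0.598 0.792
outer loop
vertex -0.755 2.923 -2.215
vertex -2.356 3.974 -3.258
vertex -1.977 1.75 -1.521
endloop
endfacet
facet normal -0.735 0.482 -0.478
outer loop
vertex -3.577 2.801 -2.564
vertex -2.356 3.974 -3.258
vertex -3.465 2.257 -3.285
endloop
endfacet
facet normal 0.124 -0.598 -0.792
outer loop
vertex -2.243 3.43 -3.979
vertex -0.643 2.379 -2.936
vertex -3.465 2.257 -3.285
endloop
endfacet
facet normal -0.734 0.482 -0.479
outer loop
vertex -3.465 2.257 -3.285
vertex -2.356 3.974 -3.258
vertex -2.243 3.43 -3.979
endloop
endfacet
facet normal 0.668 0.640 -0.379
outer loop
vertex -2.243 3.43 -3.979
vertex -0.755 2.923 -2.215
vertex -0.643 2.379 -2.936
endloop
endfacet
facet normal 0.668 0.641 -0.379
outer loop
vertex -2.356 3.974 -3.258
vertex -0.755 2.923 -2.215
vertex -2.243 3.43 -3.979
endloop
endfacet

endsolid


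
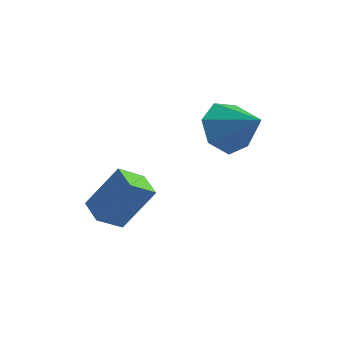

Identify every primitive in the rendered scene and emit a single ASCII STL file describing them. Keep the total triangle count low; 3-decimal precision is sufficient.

solid 
facet normal -0.836 0.543 0.077
outer loop
vertex -3.148 -1.538 -3.349
vertex -2.415 -0.624 -1.828
vertex -2.68 -0.715 -4.07
endloop
endfacet
facet normal -0.382 -0.477 -0.792
outer loop
vertex -1.785 -1.296 -4.152
vertex -3.148 -1.538 -3.349
vertex -2.68 -0.715 -4.07
endloop
endfacet
facet normal -0.836 0.544 0.077
outer loop
vertex -2.68 -0.715 -4.07
vertex -2.415 -0.624 -1.828
vertex -1.946 0.199 -2.549
endloop
endfacet
facet normal 0.394 0.692 -0.606
outer loop
vertex -1.946 0.199 -2.549
vertex -1.785 -1.296 -4.152
vertex -2.68 -0.715 -4.07
endloop
endfacet
facet normal -0.394 -0.692 0.605
outer loop
vertex -3.148 -1.538 -3.349
vertex -1.52 -1.205 -1.91
vertex -2.415 -0.624 -1.828
endloop
endfacet
facet normal -0.382 -0.476 -0.792
outer loop
vertex -2.254 -2.119 -3.431
vertex -3.148 -1.538 -3.349
vertex -1.785 -1.296 -4.152
endloop
endfacet
facet normal -0.394 -0.691 0.606
outer loop
vertex -2.254 -2.119 -3.431
vertex -1.52 -1.205 -1.91
vertex -3.148 -1.538 -3.349
endloop
endfacet
facet normal 0.382 0.476 0.792
outer loop
vertex -2.415 -0.624 -1.828
vertex -1.52 -1.205 -1.91
vertex -1.946 0.199 -2.549
endloop
endfacet
facet normal 0.394 0.692 -0.605
outer loop
vertex -1.052 -0.382 -2.631
vertex -1.785 -1.296 -4.152
vertex -1.946 0.199 -2.549
endloop
endfacet
facet normal 0.382 0.476 0.792
outer loop
vertex -1.946 0.199 -2.549
vertex -1.52 -1.205 -1.91
vertex -1.052 -0.382 -2.631
endloop
endfacet
facet normal 0.836 -0.543 -0.076
outer loop
vertex -1.052 -0.382 -2.631
vertex -2.254 -2.119 -3.431
vertex -1.785 -1.296 -4.152
endloop
endfacet
facet normal 0.836 -0.543 -0.077
outer loop
vertex -1.52 -1.205 -1.91
vertex -2.254 -2.119 -3.431
vertex -1.052 -0.382 -2.631
endloop
endfacet
facet normal -0.796 0.075 -0.600
outer loop
vertex 1.3 1.546 -0.469
vertex 0.657 1.256 0.348
vertex 0.97 2.248 0.057
endloop
endfacet
facet normal 0.818 0.538 -0.205
outer loop
vertex 1.3 1.546 -0.469
vertex 0.97 2.248 0.057
vertex 2.043 1.124 1.392
endloop
endfacet
facet normal -0.797 0.075 -0.600
outer loop
vertex 0.97 2.248 0.057
vertex 0.657 1.256 0.348
vertex 0.404 2.202 0.803
endloop
endfacet
facet normal 0.416 0.832 0.367
outer loop
vertex 0.97 2.248 0.057
vertex 0.404 2.202 0.803
vertex 2.043 1.124 1.392
endloop
endfacet
facet normal -0.797 0.075 -0.599
outer loop
vertex 0.404 2.202 0.803
vertex 0.657 1.256 0.348
vertex 0.029 1.444 1.207
endloop
endfacet
facet normal -0.006 0.473 0.881
outer loop
vertex 0.404 2.202 0.803
vertex 0.029 1.444 1.207
vertex 2.043 1.124 1.392
endloop
endfacet
facet normal -0.797 0.076 -0.599
outer loop
vertex 0.029 1.444 1.207
vertex 0.657 1.256 0.348
vertex 0.126 0.544 0.964
endloop
endfacet
facet normal -0.131 -0.272 0.954
outer loop
vertex 0.029 1.444 1.207
vertex 0.126 0.544 0.964
vertex 2.043 1.124 1.392
endloop
endfacet
facet normal -0.797 0.076 -0.599
outer loop
vertex 0.126 0.544 0.964
vertex 0.657 1.256 0.348
vertex 0.623 0.18 0.257
endloop
endfacet
facet normal 0.136 -0.839 0.527
outer loop
vertex 0.126 0.544 0.964
vertex 0.623 0.18 0.257
vertex 2.043 1.124 1.392
endloop
endfacet
facet normal -0.797 0.076 -0.600
outer loop
vertex 0.623 0.18 0.257
vertex 0.657 1.256 0.348
vertex 1.145 0.626 -0.38
endloop
endfacet
facet normal 0.593 -0.802 -0.075
outer loop
vertex 0.623 0.18 0.257
vertex 1.145 0.626 -0.38
vertex 2.043 1.124 1.392
endloop
endfacet
facet normal -0.796 0.076 -0.600
outer loop
vertex 1.145 0.626 -0.38
vertex 0.657 1.256 0.348
vertex 1.3 1.546 -0.469
endloop
endfacet
facet normal 0.896 -0.190 -0.401
outer loop
vertex 1.145 0.626 -0.38
vertex 1.3 1.546 -0.469
vertex 2.043 1.124 1.392
endloop
endfacet

endsolid


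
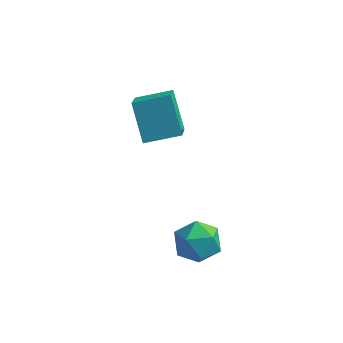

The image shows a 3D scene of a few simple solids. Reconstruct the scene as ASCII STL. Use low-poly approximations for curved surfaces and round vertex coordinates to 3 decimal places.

solid 
facet normal -0.660 0.575 0.483
outer loop
vertex 3.316 -1.001 -0.746
vertex 2.819 -1.808 -0.465
vertex 3.545 -1.452 0.104
endloop
endfacet
facet normal -0.016 0.881 0.472
outer loop
vertex 3.316 -1.001 -0.746
vertex 3.545 -1.452 0.104
vertex 4.263 -1.121 -0.49
endloop
endfacet
facet normal 0.179 0.961 -0.210
outer loop
vertex 3.316 -1.001 -0.746
vertex 4.263 -1.121 -0.49
vertex 3.981 -1.273 -1.425
endloop
endfacet
facet normal -0.346 0.704 -0.621
outer loop
vertex 3.316 -1.001 -0.746
vertex 3.981 -1.273 -1.425
vertex 3.088 -1.698 -1.409
endloop
endfacet
facet normal -0.864 0.465 -0.192
outer loop
vertex 3.316 -1.001 -0.746
vertex 3.088 -1.698 -1.409
vertex 2.819 -1.808 -0.465
endloop
endfacet
facet normal 0.447 0.435 0.782
outer loop
vertex 4.263 -1.121 -0.49
vertex 3.545 -1.452 0.104
vertex 4.352 -2.002 -0.051
endloop
endfacet
facet normal -0.597 -0.061 0.800
outer loop
vertex 3.545 -1.452 0.104
vertex 2.819 -1.808 -0.465
vertex 3.459 -2.427 -0.035
endloop
endfacet
facet normal -0.926 -0.239 -0.292
outer loop
vertex 2.819 -1.808 -0.465
vertex 3.088 -1.698 -1.409
vertex 3.177 -2.579 -0.97
endloop
endfacet
facet normal -0.088 0.148 -0.985
outer loop
vertex 3.088 -1.698 -1.409
vertex 3.981 -1.273 -1.425
vertex 3.895 -2.248 -1.564
endloop
endfacet
facet normal 0.761 0.564 -0.321
outer loop
vertex 3.981 -1.273 -1.425
vertex 4.263 -1.121 -0.49
vertex 4.621 -1.892 -0.995
endloop
endfacet
facet normal 0.346 -0.704 0.621
outer loop
vertex 4.124 -2.699 -0.714
vertex 4.352 -2.002 -0.051
vertex 3.459 -2.427 -0.035
endloop
endfacet
facet normal -0.179 -0.961 0.210
outer loop
vertex 4.124 -2.699 -0.714
vertex 3.459 -2.427 -0.035
vertex 3.177 -2.579 -0.97
endloop
endfacet
facet normal 0.016 -0.881 -0.472
outer loop
vertex 4.124 -2.699 -0.714
vertex 3.177 -2.579 -0.97
vertex 3.895 -2.248 -1.564
endloop
endfacet
facet normal 0.660 -0.575 -0.483
outer loop
vertex 4.124 -2.699 -0.714
vertex 3.895 -2.248 -1.564
vertex 4.621 -1.892 -0.995
endloop
endfacet
facet normal 0.864 -0.465 0.192
outer loop
vertex 4.124 -2.699 -0.714
vertex 4.621 -1.892 -0.995
vertex 4.352 -2.002 -0.051
endloop
endfacet
facet normal 0.088 -0.148 0.985
outer loop
vertex 3.459 -2.427 -0.035
vertex 4.352 -2.002 -0.051
vertex 3.545 -1.452 0.104
endloop
endfacet
facet normal -0.761 -0.564 0.321
outer loop
vertex 3.177 -2.579 -0.97
vertex 3.459 -2.427 -0.035
vertex 2.819 -1.808 -0.465
endloop
endfacet
facet normal -0.447 -0.435 -0.782
outer loop
vertex 3.895 -2.248 -1.564
vertex 3.177 -2.579 -0.97
vertex 3.088 -1.698 -1.409
endloop
endfacet
facet normal 0.597 0.061 -0.800
outer loop
vertex 4.621 -1.892 -0.995
vertex 3.895 -2.248 -1.564
vertex 3.981 -1.273 -1.425
endloop
endfacet
facet normal 0.926 0.239 0.292
outer loop
vertex 4.352 -2.002 -0.051
vertex 4.621 -1.892 -0.995
vertex 4.263 -1.121 -0.49
endloop
endfacet
facet normal -0.894 -0.396 -0.210
outer loop
vertex 0.899 0.512 2.087
vertex 0.164 1.456 3.432
vertex 0.535 1.99 0.852
endloop
endfacet
facet normal 0.408 -0.524 -0.747
outer loop
vertex 1.876 2.584 1.168
vertex 0.899 0.512 2.087
vertex 0.535 1.99 0.852
endloop
endfacet
facet normal -0.894 -0.396 -0.210
outer loop
vertex 0.535 1.99 0.852
vertex 0.164 1.456 3.432
vertex -0.2 2.934 2.197
endloop
endfacet
facet normal -0.185 0.754 -0.630
outer loop
vertex -0.2 2.934 2.197
vertex 1.876 2.584 1.168
vertex 0.535 1.99 0.852
endloop
endfacet
facet normal 0.185 -0.754 0.630
outer loop
vertex 0.899 0.512 2.087
vertex 1.505 2.05 3.748
vertex 0.164 1.456 3.432
endloop
endfacet
facet normal 0.408 -0.524 -0.747
outer loop
vertex 2.24 1.106 2.403
vertex 0.899 0.512 2.087
vertex 1.876 2.584 1.168
endloop
endfacet
facet normal 0.185 -0.754 0.630
outer loop
vertex 2.24 1.106 2.403
vertex 1.505 2.05 3.748
vertex 0.899 0.512 2.087
endloop
endfacet
facet normal -0.408 0.524 0.747
outer loop
vertex 0.164 1.456 3.432
vertex 1.505 2.05 3.748
vertex -0.2 2.934 2.197
endloop
endfacet
facet normal -0.185 0.754 -0.630
outer loop
vertex 1.141 3.528 2.513
vertex 1.876 2.584 1.168
vertex -0.2 2.934 2.197
endloop
endfacet
facet normal -0.408 0.524 0.747
outer loop
vertex -0.2 2.934 2.197
vertex 1.505 2.05 3.748
vertex 1.141 3.528 2.513
endloop
endfacet
facet normal 0.894 0.396 0.210
outer loop
vertex 1.141 3.528 2.513
vertex 2.24 1.106 2.403
vertex 1.876 2.584 1.168
endloop
endfacet
facet normal 0.894 0.396 0.210
outer loop
vertex 1.505 2.05 3.748
vertex 2.24 1.106 2.403
vertex 1.141 3.528 2.513
endloop
endfacet

endsolid


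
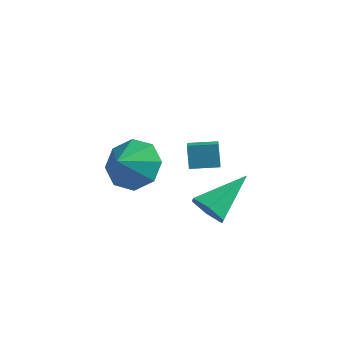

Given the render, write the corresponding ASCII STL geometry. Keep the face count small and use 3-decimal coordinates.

solid 
facet normal 0.009 0.800 -0.600
outer loop
vertex -0.872 -2.181 -1.676
vertex -1.865 -1.952 -1.386
vertex -0.901 -1.695 -1.028
endloop
endfacet
facet normal 0.746 -0.516 0.420
outer loop
vertex -0.872 -2.181 -1.676
vertex -0.901 -1.695 -1.028
vertex -1.875 -2.848 -0.714
endloop
endfacet
facet normal 0.009 0.801 -0.599
outer loop
vertex -0.901 -1.695 -1.028
vertex -1.865 -1.952 -1.386
vertex -1.494 -1.359 -0.588
endloop
endfacet
facet normal 0.508 -0.201 0.838
outer loop
vertex -0.901 -1.695 -1.028
vertex -1.494 -1.359 -0.588
vertex -1.875 -2.848 -0.714
endloop
endfacet
facet normal 0.009 0.801 -0.599
outer loop
vertex -1.494 -1.359 -0.588
vertex -1.865 -1.952 -1.386
vertex -2.305 -1.371 -0.616
endloop
endfacet
facet normal -0.033 -0.076 0.997
outer loop
vertex -1.494 -1.359 -0.588
vertex -2.305 -1.371 -0.616
vertex -1.875 -2.848 -0.714
endloop
endfacet
facet normal 0.010 0.801 -0.599
outer loop
vertex -2.305 -1.371 -0.616
vertex -1.865 -1.952 -1.386
vertex -2.858 -1.722 -1.095
endloop
endfacet
facet normal -0.558 -0.216 0.802
outer loop
vertex -2.305 -1.371 -0.616
vertex -2.858 -1.722 -1.095
vertex -1.875 -2.848 -0.714
endloop
endfacet
facet normal 0.010 0.801 -0.599
outer loop
vertex -2.858 -1.722 -1.095
vertex -1.865 -1.952 -1.386
vertex -2.829 -2.208 -1.744
endloop
endfacet
facet normal -0.758 -0.537 0.369
outer loop
vertex -2.858 -1.722 -1.095
vertex -2.829 -2.208 -1.744
vertex -1.875 -2.848 -0.714
endloop
endfacet
facet normal 0.010 0.801 -0.599
outer loop
vertex -2.829 -2.208 -1.744
vertex -1.865 -1.952 -1.386
vertex -2.235 -2.544 -2.183
endloop
endfacet
facet normal -0.519 -0.853 -0.049
outer loop
vertex -2.829 -2.208 -1.744
vertex -2.235 -2.544 -2.183
vertex -1.875 -2.848 -0.714
endloop
endfacet
facet normal 0.010 0.801 -0.599
outer loop
vertex -2.235 -2.544 -2.183
vertex -1.865 -1.952 -1.386
vertex -1.424 -2.533 -2.155
endloop
endfacet
facet normal 0.020 -0.978 -0.207
outer loop
vertex -2.235 -2.544 -2.183
vertex -1.424 -2.533 -2.155
vertex -1.875 -2.848 -0.714
endloop
endfacet
facet normal 0.010 0.800 -0.599
outer loop
vertex -1.424 -2.533 -2.155
vertex -1.865 -1.952 -1.386
vertex -0.872 -2.181 -1.676
endloop
endfacet
facet normal 0.545 -0.838 -0.013
outer loop
vertex -1.424 -2.533 -2.155
vertex -0.872 -2.181 -1.676
vertex -1.875 -2.848 -0.714
endloop
endfacet
facet normal -0.251 -0.823 -0.510
outer loop
vertex 1.041 -1.859 -2.409
vertex 0.717 -1.428 -2.945
vertex 1.451 -1.617 -3.002
endloop
endfacet
facet normal 0.842 -0.181 0.508
outer loop
vertex 1.041 -1.859 -2.409
vertex 1.451 -1.617 -3.002
vertex 1.203 0.168 -1.955
endloop
endfacet
facet normal -0.251 -0.823 -0.510
outer loop
vertex 1.451 -1.617 -3.002
vertex 0.717 -1.428 -2.945
vertex 1.126 -1.186 -3.537
endloop
endfacet
facet normal 0.903 0.304 -0.304
outer loop
vertex 1.451 -1.617 -3.002
vertex 1.126 -1.186 -3.537
vertex 1.203 0.168 -1.955
endloop
endfacet
facet normal -0.250 -0.823 -0.510
outer loop
vertex 1.126 -1.186 -3.537
vertex 0.717 -1.428 -2.945
vertex 0.392 -0.998 -3.48
endloop
endfacet
facet normal 0.141 0.749 -0.648
outer loop
vertex 1.126 -1.186 -3.537
vertex 0.392 -0.998 -3.48
vertex 1.203 0.168 -1.955
endloop
endfacet
facet normal -0.250 -0.823 -0.510
outer loop
vertex 0.392 -0.998 -3.48
vertex 0.717 -1.428 -2.945
vertex -0.017 -1.24 -2.888
endloop
endfacet
facet normal -0.681 0.710 -0.180
outer loop
vertex 0.392 -0.998 -3.48
vertex -0.017 -1.24 -2.888
vertex 1.203 0.168 -1.955
endloop
endfacet
facet normal -0.250 -0.823 -0.510
outer loop
vertex -0.017 -1.24 -2.888
vertex 0.717 -1.428 -2.945
vertex 0.307 -1.671 -2.352
endloop
endfacet
facet normal -0.743 0.226 0.630
outer loop
vertex -0.017 -1.24 -2.888
vertex 0.307 -1.671 -2.352
vertex 1.203 0.168 -1.955
endloop
endfacet
facet normal -0.250 -0.823 -0.510
outer loop
vertex 0.307 -1.671 -2.352
vertex 0.717 -1.428 -2.945
vertex 1.041 -1.859 -2.409
endloop
endfacet
facet normal 0.019 -0.220 0.975
outer loop
vertex 0.307 -1.671 -2.352
vertex 1.041 -1.859 -2.409
vertex 1.203 0.168 -1.955
endloop
endfacet
facet normal -0.484 0.762 -0.431
outer loop
vertex 1.1 -3.208 1.439
vertex 1.881 -2.671 1.511
vertex 1.362 -3.484 0.656
endloop
endfacet
facet normal -0.822 -0.565 -0.076
outer loop
vertex 1.759 -4.109 1.009
vertex 1.1 -3.208 1.439
vertex 1.362 -3.484 0.656
endloop
endfacet
facet normal -0.484 0.762 -0.431
outer loop
vertex 1.362 -3.484 0.656
vertex 1.881 -2.671 1.511
vertex 2.143 -2.947 0.728
endloop
endfacet
facet normal 0.301 -0.317 -0.899
outer loop
vertex 2.143 -2.947 0.728
vertex 1.759 -4.109 1.009
vertex 1.362 -3.484 0.656
endloop
endfacet
facet normal -0.301 0.317 0.899
outer loop
vertex 1.1 -3.208 1.439
vertex 2.278 -3.296 1.864
vertex 1.881 -2.671 1.511
endloop
endfacet
facet normal -0.822 -0.565 -0.076
outer loop
vertex 1.497 -3.833 1.792
vertex 1.1 -3.208 1.439
vertex 1.759 -4.109 1.009
endloop
endfacet
facet normal -0.301 0.317 0.899
outer loop
vertex 1.497 -3.833 1.792
vertex 2.278 -3.296 1.864
vertex 1.1 -3.208 1.439
endloop
endfacet
facet normal 0.822 0.565 0.076
outer loop
vertex 1.881 -2.671 1.511
vertex 2.278 -3.296 1.864
vertex 2.143 -2.947 0.728
endloop
endfacet
facet normal 0.301 -0.317 -0.899
outer loop
vertex 2.54 -3.572 1.081
vertex 1.759 -4.109 1.009
vertex 2.143 -2.947 0.728
endloop
endfacet
facet normal 0.822 0.565 0.076
outer loop
vertex 2.143 -2.947 0.728
vertex 2.278 -3.296 1.864
vertex 2.54 -3.572 1.081
endloop
endfacet
facet normal 0.484 -0.762 0.431
outer loop
vertex 2.54 -3.572 1.081
vertex 1.497 -3.833 1.792
vertex 1.759 -4.109 1.009
endloop
endfacet
facet normal 0.484 -0.762 0.431
outer loop
vertex 2.278 -3.296 1.864
vertex 1.497 -3.833 1.792
vertex 2.54 -3.572 1.081
endloop
endfacet

endsolid


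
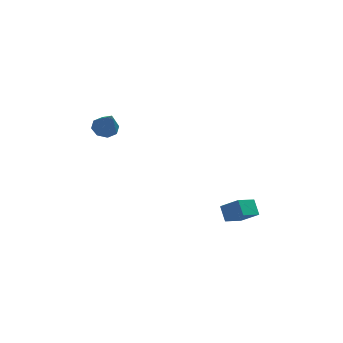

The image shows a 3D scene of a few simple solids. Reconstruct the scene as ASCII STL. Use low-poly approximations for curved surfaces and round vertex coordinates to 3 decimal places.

solid 
facet normal -0.211 0.608 -0.765
outer loop
vertex -2.981 0.546 3.523
vertex -3.407 -0.008 3.2
vertex -3.545 0.566 3.694
endloop
endfacet
facet normal 0.264 0.527 0.808
outer loop
vertex -2.981 0.546 3.523
vertex -3.545 0.566 3.694
vertex -3.013 -1.152 4.64
endloop
endfacet
facet normal -0.211 0.608 -0.765
outer loop
vertex -3.545 0.566 3.694
vertex -3.407 -0.008 3.2
vertex -4.028 0.25 3.576
endloop
endfacet
facet normal -0.424 0.333 0.843
outer loop
vertex -3.545 0.566 3.694
vertex -4.028 0.25 3.576
vertex -3.013 -1.152 4.64
endloop
endfacet
facet normal -0.210 0.609 -0.765
outer loop
vertex -4.028 0.25 3.576
vertex -3.407 -0.008 3.2
vertex -4.147 -0.217 3.237
endloop
endfacet
facet normal -0.821 -0.184 0.541
outer loop
vertex -4.028 0.25 3.576
vertex -4.147 -0.217 3.237
vertex -3.013 -1.152 4.64
endloop
endfacet
facet normal -0.210 0.608 -0.766
outer loop
vertex -4.147 -0.217 3.237
vertex -3.407 -0.008 3.2
vertex -3.833 -0.562 2.877
endloop
endfacet
facet normal -0.693 -0.716 0.082
outer loop
vertex -4.147 -0.217 3.237
vertex -3.833 -0.562 2.877
vertex -3.013 -1.152 4.64
endloop
endfacet
facet normal -0.210 0.608 -0.766
outer loop
vertex -3.833 -0.562 2.877
vertex -3.407 -0.008 3.2
vertex -3.27 -0.583 2.706
endloop
endfacet
facet normal -0.116 -0.957 -0.266
outer loop
vertex -3.833 -0.562 2.877
vertex -3.27 -0.583 2.706
vertex -3.013 -1.152 4.64
endloop
endfacet
facet normal -0.209 0.608 -0.766
outer loop
vertex -3.27 -0.583 2.706
vertex -3.407 -0.008 3.2
vertex -2.787 -0.267 2.825
endloop
endfacet
facet normal 0.573 -0.763 -0.300
outer loop
vertex -3.27 -0.583 2.706
vertex -2.787 -0.267 2.825
vertex -3.013 -1.152 4.64
endloop
endfacet
facet normal -0.209 0.608 -0.766
outer loop
vertex -2.787 -0.267 2.825
vertex -3.407 -0.008 3.2
vertex -2.667 0.2 3.163
endloop
endfacet
facet normal 0.969 -0.248 -0.001
outer loop
vertex -2.787 -0.267 2.825
vertex -2.667 0.2 3.163
vertex -3.013 -1.152 4.64
endloop
endfacet
facet normal -0.209 0.608 -0.766
outer loop
vertex -2.667 0.2 3.163
vertex -3.407 -0.008 3.2
vertex -2.981 0.546 3.523
endloop
endfacet
facet normal 0.841 0.286 0.459
outer loop
vertex -2.667 0.2 3.163
vertex -2.981 0.546 3.523
vertex -3.013 -1.152 4.64
endloop
endfacet
facet normal -0.697 -0.633 0.336
outer loop
vertex 3.765 -0.313 -2.35
vertex 2.814 0.295 -3.179
vertex 4.012 -1.005 -3.142
endloop
endfacet
facet normal 0.679 -0.435 0.592
outer loop
vertex 4.926 -0.175 -3.581
vertex 3.765 -0.313 -2.35
vertex 4.012 -1.005 -3.142
endloop
endfacet
facet normal -0.698 -0.633 0.335
outer loop
vertex 4.012 -1.005 -3.142
vertex 2.814 0.295 -3.179
vertex 3.061 -0.396 -3.97
endloop
endfacet
facet normal 0.229 -0.640 -0.734
outer loop
vertex 3.061 -0.396 -3.97
vertex 4.926 -0.175 -3.581
vertex 4.012 -1.005 -3.142
endloop
endfacet
facet normal -0.230 0.640 0.733
outer loop
vertex 3.765 -0.313 -2.35
vertex 3.728 1.125 -3.618
vertex 2.814 0.295 -3.179
endloop
endfacet
facet normal 0.679 -0.435 0.592
outer loop
vertex 4.679 0.516 -2.79
vertex 3.765 -0.313 -2.35
vertex 4.926 -0.175 -3.581
endloop
endfacet
facet normal -0.228 0.641 0.733
outer loop
vertex 4.679 0.516 -2.79
vertex 3.728 1.125 -3.618
vertex 3.765 -0.313 -2.35
endloop
endfacet
facet normal -0.679 0.435 -0.592
outer loop
vertex 2.814 0.295 -3.179
vertex 3.728 1.125 -3.618
vertex 3.061 -0.396 -3.97
endloop
endfacet
facet normal 0.229 -0.641 -0.733
outer loop
vertex 3.975 0.433 -4.41
vertex 4.926 -0.175 -3.581
vertex 3.061 -0.396 -3.97
endloop
endfacet
facet normal -0.679 0.435 -0.592
outer loop
vertex 3.061 -0.396 -3.97
vertex 3.728 1.125 -3.618
vertex 3.975 0.433 -4.41
endloop
endfacet
facet normal 0.697 0.633 -0.336
outer loop
vertex 3.975 0.433 -4.41
vertex 4.679 0.516 -2.79
vertex 4.926 -0.175 -3.581
endloop
endfacet
facet normal 0.698 0.633 -0.336
outer loop
vertex 3.728 1.125 -3.618
vertex 4.679 0.516 -2.79
vertex 3.975 0.433 -4.41
endloop
endfacet

endsolid


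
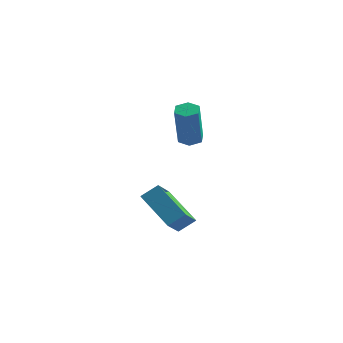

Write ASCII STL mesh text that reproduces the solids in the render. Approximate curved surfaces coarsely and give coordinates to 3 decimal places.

solid 
facet normal -0.527 -0.585 -0.617
outer loop
vertex -0.602 -3.174 -2.717
vertex -0.899 -2.072 -3.509
vertex 1.134 -3.53 -3.862
endloop
endfacet
facet normal 0.214 -0.793 0.571
outer loop
vertex 1.639 -2.968 -3.271
vertex -0.602 -3.174 -2.717
vertex 1.134 -3.53 -3.862
endloop
endfacet
facet normal -0.527 -0.586 -0.616
outer loop
vertex 1.134 -3.53 -3.862
vertex -0.899 -2.072 -3.509
vertex 0.836 -2.428 -4.655
endloop
endfacet
facet normal 0.823 -0.168 -0.543
outer loop
vertex 0.836 -2.428 -4.655
vertex 1.639 -2.968 -3.271
vertex 1.134 -3.53 -3.862
endloop
endfacet
facet normal -0.823 0.168 0.543
outer loop
vertex -0.602 -3.174 -2.717
vertex -0.394 -1.51 -2.918
vertex -0.899 -2.072 -3.509
endloop
endfacet
facet normal 0.214 -0.793 0.570
outer loop
vertex -0.096 -2.612 -2.125
vertex -0.602 -3.174 -2.717
vertex 1.639 -2.968 -3.271
endloop
endfacet
facet normal -0.823 0.168 0.543
outer loop
vertex -0.096 -2.612 -2.125
vertex -0.394 -1.51 -2.918
vertex -0.602 -3.174 -2.717
endloop
endfacet
facet normal -0.214 0.793 -0.571
outer loop
vertex -0.899 -2.072 -3.509
vertex -0.394 -1.51 -2.918
vertex 0.836 -2.428 -4.655
endloop
endfacet
facet normal 0.823 -0.169 -0.543
outer loop
vertex 1.342 -1.866 -4.063
vertex 1.639 -2.968 -3.271
vertex 0.836 -2.428 -4.655
endloop
endfacet
facet normal -0.214 0.793 -0.570
outer loop
vertex 0.836 -2.428 -4.655
vertex -0.394 -1.51 -2.918
vertex 1.342 -1.866 -4.063
endloop
endfacet
facet normal 0.527 0.585 0.616
outer loop
vertex 1.342 -1.866 -4.063
vertex -0.096 -2.612 -2.125
vertex 1.639 -2.968 -3.271
endloop
endfacet
facet normal 0.527 0.586 0.616
outer loop
vertex -0.394 -1.51 -2.918
vertex -0.096 -2.612 -2.125
vertex 1.342 -1.866 -4.063
endloop
endfacet
facet normal -0.176 0.348 -0.921
outer loop
vertex 0.895 -0.907 0.108
vertex 0.324 -0.941 0.204
vertex 0.612 -0.454 0.333
endloop
endfacet
facet normal 0.855 0.518 0.033
outer loop
vertex 0.895 -0.907 0.108
vertex 0.612 -0.454 0.333
vertex 1.267 -1.645 2.06
endloop
endfacet
facet normal 0.854 0.519 0.034
outer loop
vertex 1.267 -1.645 2.06
vertex 0.612 -0.454 0.333
vertex 0.983 -1.192 2.286
endloop
endfacet
facet normal 0.176 -0.349 0.920
outer loop
vertex 1.267 -1.645 2.06
vertex 0.983 -1.192 2.286
vertex 0.696 -1.679 2.156
endloop
endfacet
facet normal -0.176 0.348 -0.921
outer loop
vertex 0.612 -0.454 0.333
vertex 0.324 -0.941 0.204
vertex 0.041 -0.488 0.429
endloop
endfacet
facet normal 0.004 0.936 0.353
outer loop
vertex 0.612 -0.454 0.333
vertex 0.041 -0.488 0.429
vertex 0.983 -1.192 2.286
endloop
endfacet
facet normal 0.003 0.936 0.353
outer loop
vertex 0.983 -1.192 2.286
vertex 0.041 -0.488 0.429
vertex 0.412 -1.226 2.381
endloop
endfacet
facet normal 0.174 -0.348 0.921
outer loop
vertex 0.983 -1.192 2.286
vertex 0.412 -1.226 2.381
vertex 0.696 -1.679 2.156
endloop
endfacet
facet normal -0.176 0.348 -0.921
outer loop
vertex 0.041 -0.488 0.429
vertex 0.324 -0.941 0.204
vertex -0.247 -0.975 0.3
endloop
endfacet
facet normal -0.850 0.418 0.320
outer loop
vertex 0.041 -0.488 0.429
vertex -0.247 -0.975 0.3
vertex 0.412 -1.226 2.381
endloop
endfacet
facet normal -0.851 0.417 0.320
outer loop
vertex 0.412 -1.226 2.381
vertex -0.247 -0.975 0.3
vertex 0.125 -1.713 2.252
endloop
endfacet
facet normal 0.176 -0.347 0.921
outer loop
vertex 0.412 -1.226 2.381
vertex 0.125 -1.713 2.252
vertex 0.696 -1.679 2.156
endloop
endfacet
facet normal -0.176 0.349 -0.920
outer loop
vertex -0.247 -0.975 0.3
vertex 0.324 -0.941 0.204
vertex 0.037 -1.428 0.074
endloop
endfacet
facet normal -0.854 -0.519 -0.033
outer loop
vertex -0.247 -0.975 0.3
vertex 0.037 -1.428 0.074
vertex 0.125 -1.713 2.252
endloop
endfacet
facet normal -0.855 -0.518 -0.033
outer loop
vertex 0.125 -1.713 2.252
vertex 0.037 -1.428 0.074
vertex 0.408 -2.166 2.027
endloop
endfacet
facet normal 0.176 -0.348 0.921
outer loop
vertex 0.125 -1.713 2.252
vertex 0.408 -2.166 2.027
vertex 0.696 -1.679 2.156
endloop
endfacet
facet normal -0.174 0.348 -0.921
outer loop
vertex 0.037 -1.428 0.074
vertex 0.324 -0.941 0.204
vertex 0.608 -1.394 -0.021
endloop
endfacet
facet normal -0.003 -0.936 -0.353
outer loop
vertex 0.037 -1.428 0.074
vertex 0.608 -1.394 -0.021
vertex 0.408 -2.166 2.027
endloop
endfacet
facet normal -0.004 -0.936 -0.353
outer loop
vertex 0.408 -2.166 2.027
vertex 0.608 -1.394 -0.021
vertex 0.979 -2.132 1.931
endloop
endfacet
facet normal 0.176 -0.348 0.921
outer loop
vertex 0.408 -2.166 2.027
vertex 0.979 -2.132 1.931
vertex 0.696 -1.679 2.156
endloop
endfacet
facet normal -0.176 0.347 -0.921
outer loop
vertex 0.608 -1.394 -0.021
vertex 0.324 -0.941 0.204
vertex 0.895 -0.907 0.108
endloop
endfacet
facet normal 0.851 -0.417 -0.319
outer loop
vertex 0.608 -1.394 -0.021
vertex 0.895 -0.907 0.108
vertex 0.979 -2.132 1.931
endloop
endfacet
facet normal 0.850 -0.418 -0.320
outer loop
vertex 0.979 -2.132 1.931
vertex 0.895 -0.907 0.108
vertex 1.267 -1.645 2.06
endloop
endfacet
facet normal 0.176 -0.348 0.921
outer loop
vertex 0.979 -2.132 1.931
vertex 1.267 -1.645 2.06
vertex 0.696 -1.679 2.156
endloop
endfacet

endsolid


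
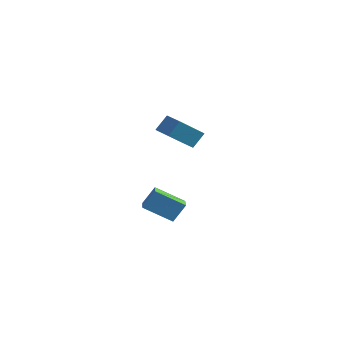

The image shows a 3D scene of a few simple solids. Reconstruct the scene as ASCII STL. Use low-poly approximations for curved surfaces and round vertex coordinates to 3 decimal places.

solid 
facet normal -0.684 0.707 -0.178
outer loop
vertex 1.795 -3.551 -3.732
vertex 2.089 -3.033 -2.807
vertex 2.881 -2.706 -4.55
endloop
endfacet
facet normal -0.267 -0.470 -0.841
outer loop
vertex 3.791 -3.647 -4.313
vertex 1.795 -3.551 -3.732
vertex 2.881 -2.706 -4.55
endloop
endfacet
facet normal -0.684 0.708 -0.178
outer loop
vertex 2.881 -2.706 -4.55
vertex 2.089 -3.033 -2.807
vertex 3.175 -2.189 -3.624
endloop
endfacet
facet normal 0.679 0.528 -0.510
outer loop
vertex 3.175 -2.189 -3.624
vertex 3.791 -3.647 -4.313
vertex 2.881 -2.706 -4.55
endloop
endfacet
facet normal -0.679 -0.528 0.511
outer loop
vertex 1.795 -3.551 -3.732
vertex 2.999 -3.974 -2.57
vertex 2.089 -3.033 -2.807
endloop
endfacet
facet normal -0.267 -0.470 -0.841
outer loop
vertex 2.705 -4.491 -3.496
vertex 1.795 -3.551 -3.732
vertex 3.791 -3.647 -4.313
endloop
endfacet
facet normal -0.678 -0.529 0.510
outer loop
vertex 2.705 -4.491 -3.496
vertex 2.999 -3.974 -2.57
vertex 1.795 -3.551 -3.732
endloop
endfacet
facet normal 0.267 0.470 0.841
outer loop
vertex 2.089 -3.033 -2.807
vertex 2.999 -3.974 -2.57
vertex 3.175 -2.189 -3.624
endloop
endfacet
facet normal 0.678 0.528 -0.511
outer loop
vertex 4.085 -3.129 -3.388
vertex 3.791 -3.647 -4.313
vertex 3.175 -2.189 -3.624
endloop
endfacet
facet normal 0.268 0.470 0.841
outer loop
vertex 3.175 -2.189 -3.624
vertex 2.999 -3.974 -2.57
vertex 4.085 -3.129 -3.388
endloop
endfacet
facet normal 0.684 -0.707 0.179
outer loop
vertex 4.085 -3.129 -3.388
vertex 2.705 -4.491 -3.496
vertex 3.791 -3.647 -4.313
endloop
endfacet
facet normal 0.684 -0.707 0.178
outer loop
vertex 2.999 -3.974 -2.57
vertex 2.705 -4.491 -3.496
vertex 4.085 -3.129 -3.388
endloop
endfacet
facet normal -0.977 0.180 0.112
outer loop
vertex -1.861 1.157 -1.113
vertex -1.656 1.746 -0.268
vertex -1.7 2.742 -2.256
endloop
endfacet
facet normal -0.196 -0.560 -0.805
outer loop
vertex -0.684 2.554 -2.372
vertex -1.861 1.157 -1.113
vertex -1.7 2.742 -2.256
endloop
endfacet
facet normal -0.977 0.180 0.112
outer loop
vertex -1.7 2.742 -2.256
vertex -1.656 1.746 -0.268
vertex -1.495 3.33 -1.411
endloop
endfacet
facet normal 0.083 0.808 -0.583
outer loop
vertex -1.495 3.33 -1.411
vertex -0.684 2.554 -2.372
vertex -1.7 2.742 -2.256
endloop
endfacet
facet normal -0.083 -0.808 0.583
outer loop
vertex -1.861 1.157 -1.113
vertex -0.64 1.558 -0.384
vertex -1.656 1.746 -0.268
endloop
endfacet
facet normal -0.195 -0.561 -0.805
outer loop
vertex -0.845 0.97 -1.229
vertex -1.861 1.157 -1.113
vertex -0.684 2.554 -2.372
endloop
endfacet
facet normal -0.082 -0.809 0.583
outer loop
vertex -0.845 0.97 -1.229
vertex -0.64 1.558 -0.384
vertex -1.861 1.157 -1.113
endloop
endfacet
facet normal 0.196 0.561 0.805
outer loop
vertex -1.656 1.746 -0.268
vertex -0.64 1.558 -0.384
vertex -1.495 3.33 -1.411
endloop
endfacet
facet normal 0.082 0.808 -0.583
outer loop
vertex -0.479 3.143 -1.527
vertex -0.684 2.554 -2.372
vertex -1.495 3.33 -1.411
endloop
endfacet
facet normal 0.195 0.561 0.805
outer loop
vertex -1.495 3.33 -1.411
vertex -0.64 1.558 -0.384
vertex -0.479 3.143 -1.527
endloop
endfacet
facet normal 0.977 -0.180 -0.112
outer loop
vertex -0.479 3.143 -1.527
vertex -0.845 0.97 -1.229
vertex -0.684 2.554 -2.372
endloop
endfacet
facet normal 0.977 -0.180 -0.112
outer loop
vertex -0.64 1.558 -0.384
vertex -0.845 0.97 -1.229
vertex -0.479 3.143 -1.527
endloop
endfacet

endsolid


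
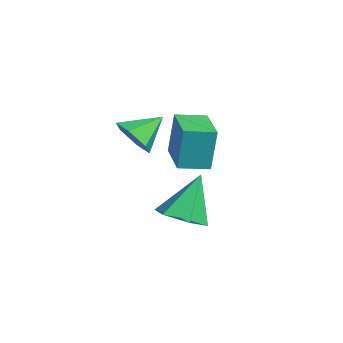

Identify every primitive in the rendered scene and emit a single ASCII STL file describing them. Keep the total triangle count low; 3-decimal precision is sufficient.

solid 
facet normal 0.209 -0.809 -0.550
outer loop
vertex 0.812 1.396 -1.555
vertex -0.137 1.119 -1.509
vertex 0.173 1.701 -2.247
endloop
endfacet
facet normal 0.543 0.828 -0.136
outer loop
vertex 0.812 1.396 -1.555
vertex 0.173 1.701 -2.247
vertex -0.463 2.381 -0.651
endloop
endfacet
facet normal 0.209 -0.809 -0.550
outer loop
vertex 0.173 1.701 -2.247
vertex -0.137 1.119 -1.509
vertex -0.776 1.424 -2.201
endloop
endfacet
facet normal -0.269 0.843 -0.466
outer loop
vertex 0.173 1.701 -2.247
vertex -0.776 1.424 -2.201
vertex -0.463 2.381 -0.651
endloop
endfacet
facet normal 0.209 -0.809 -0.549
outer loop
vertex -0.776 1.424 -2.201
vertex -0.137 1.119 -1.509
vertex -1.086 0.842 -1.462
endloop
endfacet
facet normal -0.913 0.404 -0.065
outer loop
vertex -0.776 1.424 -2.201
vertex -1.086 0.842 -1.462
vertex -0.463 2.381 -0.651
endloop
endfacet
facet normal 0.209 -0.809 -0.550
outer loop
vertex -1.086 0.842 -1.462
vertex -0.137 1.119 -1.509
vertex -0.447 0.537 -0.771
endloop
endfacet
facet normal -0.744 -0.050 0.666
outer loop
vertex -1.086 0.842 -1.462
vertex -0.447 0.537 -0.771
vertex -0.463 2.381 -0.651
endloop
endfacet
facet normal 0.209 -0.809 -0.550
outer loop
vertex -0.447 0.537 -0.771
vertex -0.137 1.119 -1.509
vertex 0.502 0.814 -0.817
endloop
endfacet
facet normal 0.067 -0.064 0.996
outer loop
vertex -0.447 0.537 -0.771
vertex 0.502 0.814 -0.817
vertex -0.463 2.381 -0.651
endloop
endfacet
facet normal 0.209 -0.809 -0.550
outer loop
vertex 0.502 0.814 -0.817
vertex -0.137 1.119 -1.509
vertex 0.812 1.396 -1.555
endloop
endfacet
facet normal 0.711 0.375 0.595
outer loop
vertex 0.502 0.814 -0.817
vertex 0.812 1.396 -1.555
vertex -0.463 2.381 -0.651
endloop
endfacet
facet normal -0.998 0.067 0.009
outer loop
vertex -2.304 3.289 -1.41
vertex -2.217 4.616 -1.577
vertex -2.339 3.041 -3.404
endloop
endfacet
facet normal -0.065 -0.990 0.124
outer loop
vertex -0.303 2.904 -3.423
vertex -2.304 3.289 -1.41
vertex -2.339 3.041 -3.404
endloop
endfacet
facet normal -0.998 0.067 0.009
outer loop
vertex -2.339 3.041 -3.404
vertex -2.217 4.616 -1.577
vertex -2.251 4.367 -3.571
endloop
endfacet
facet normal -0.018 -0.124 -0.992
outer loop
vertex -2.251 4.367 -3.571
vertex -0.303 2.904 -3.423
vertex -2.339 3.041 -3.404
endloop
endfacet
facet normal 0.018 0.124 0.992
outer loop
vertex -2.304 3.289 -1.41
vertex -0.181 4.479 -1.596
vertex -2.217 4.616 -1.577
endloop
endfacet
facet normal -0.065 -0.990 0.125
outer loop
vertex -0.269 3.153 -1.429
vertex -2.304 3.289 -1.41
vertex -0.303 2.904 -3.423
endloop
endfacet
facet normal 0.018 0.124 0.992
outer loop
vertex -0.269 3.153 -1.429
vertex -0.181 4.479 -1.596
vertex -2.304 3.289 -1.41
endloop
endfacet
facet normal 0.065 0.990 -0.125
outer loop
vertex -2.217 4.616 -1.577
vertex -0.181 4.479 -1.596
vertex -2.251 4.367 -3.571
endloop
endfacet
facet normal -0.018 -0.124 -0.992
outer loop
vertex -0.216 4.231 -3.59
vertex -0.303 2.904 -3.423
vertex -2.251 4.367 -3.571
endloop
endfacet
facet normal 0.065 0.990 -0.124
outer loop
vertex -2.251 4.367 -3.571
vertex -0.181 4.479 -1.596
vertex -0.216 4.231 -3.59
endloop
endfacet
facet normal 0.998 -0.067 -0.009
outer loop
vertex -0.216 4.231 -3.59
vertex -0.269 3.153 -1.429
vertex -0.303 2.904 -3.423
endloop
endfacet
facet normal 0.998 -0.067 -0.009
outer loop
vertex -0.181 4.479 -1.596
vertex -0.269 3.153 -1.429
vertex -0.216 4.231 -3.59
endloop
endfacet
facet normal 0.242 -0.410 -0.880
outer loop
vertex 3.464 1.421 -3.885
vertex 2.992 2.235 -4.394
vertex 4.029 2.294 -4.136
endloop
endfacet
facet normal 0.653 -0.214 0.726
outer loop
vertex 3.464 1.421 -3.885
vertex 4.029 2.294 -4.136
vertex 2.468 3.125 -2.486
endloop
endfacet
facet normal 0.242 -0.411 -0.879
outer loop
vertex 4.029 2.294 -4.136
vertex 2.992 2.235 -4.394
vertex 3.558 3.108 -4.646
endloop
endfacet
facet normal 0.700 0.623 0.348
outer loop
vertex 4.029 2.294 -4.136
vertex 3.558 3.108 -4.646
vertex 2.468 3.125 -2.486
endloop
endfacet
facet normal 0.241 -0.410 -0.880
outer loop
vertex 3.558 3.108 -4.646
vertex 2.992 2.235 -4.394
vertex 2.521 3.05 -4.903
endloop
endfacet
facet normal -0.048 0.998 -0.032
outer loop
vertex 3.558 3.108 -4.646
vertex 2.521 3.05 -4.903
vertex 2.468 3.125 -2.486
endloop
endfacet
facet normal 0.242 -0.410 -0.880
outer loop
vertex 2.521 3.05 -4.903
vertex 2.992 2.235 -4.394
vertex 1.956 2.177 -4.652
endloop
endfacet
facet normal -0.844 0.536 -0.035
outer loop
vertex 2.521 3.05 -4.903
vertex 1.956 2.177 -4.652
vertex 2.468 3.125 -2.486
endloop
endfacet
facet normal 0.242 -0.410 -0.880
outer loop
vertex 1.956 2.177 -4.652
vertex 2.992 2.235 -4.394
vertex 2.427 1.362 -4.143
endloop
endfacet
facet normal -0.890 -0.301 0.342
outer loop
vertex 1.956 2.177 -4.652
vertex 2.427 1.362 -4.143
vertex 2.468 3.125 -2.486
endloop
endfacet
facet normal 0.242 -0.410 -0.880
outer loop
vertex 2.427 1.362 -4.143
vertex 2.992 2.235 -4.394
vertex 3.464 1.421 -3.885
endloop
endfacet
facet normal -0.141 -0.676 0.723
outer loop
vertex 2.427 1.362 -4.143
vertex 3.464 1.421 -3.885
vertex 2.468 3.125 -2.486
endloop
endfacet

endsolid


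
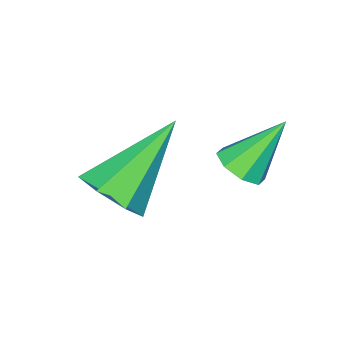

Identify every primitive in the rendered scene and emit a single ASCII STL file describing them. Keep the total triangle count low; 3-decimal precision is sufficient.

solid 
facet normal 0.554 -0.278 -0.785
outer loop
vertex 3.373 -0.926 -0.681
vertex 3.003 -1.298 -0.81
vertex 3.084 -0.779 -0.937
endloop
endfacet
facet normal 0.232 0.933 0.274
outer loop
vertex 3.373 -0.926 -0.681
vertex 3.084 -0.779 -0.937
vertex 2.257 -0.922 0.25
endloop
endfacet
facet normal 0.554 -0.278 -0.785
outer loop
vertex 3.084 -0.779 -0.937
vertex 3.003 -1.298 -0.81
vertex 2.747 -0.936 -1.119
endloop
endfacet
facet normal -0.357 0.924 -0.137
outer loop
vertex 3.084 -0.779 -0.937
vertex 2.747 -0.936 -1.119
vertex 2.257 -0.922 0.25
endloop
endfacet
facet normal 0.553 -0.279 -0.785
outer loop
vertex 2.747 -0.936 -1.119
vertex 3.003 -1.298 -0.81
vertex 2.561 -1.305 -1.119
endloop
endfacet
facet normal -0.849 0.428 -0.308
outer loop
vertex 2.747 -0.936 -1.119
vertex 2.561 -1.305 -1.119
vertex 2.257 -0.922 0.25
endloop
endfacet
facet normal 0.553 -0.277 -0.785
outer loop
vertex 2.561 -1.305 -1.119
vertex 3.003 -1.298 -0.81
vertex 2.634 -1.669 -0.939
endloop
endfacet
facet normal -0.955 -0.260 -0.139
outer loop
vertex 2.561 -1.305 -1.119
vertex 2.634 -1.669 -0.939
vertex 2.257 -0.922 0.25
endloop
endfacet
facet normal 0.554 -0.278 -0.785
outer loop
vertex 2.634 -1.669 -0.939
vertex 3.003 -1.298 -0.81
vertex 2.923 -1.816 -0.683
endloop
endfacet
facet normal -0.616 -0.740 0.270
outer loop
vertex 2.634 -1.669 -0.939
vertex 2.923 -1.816 -0.683
vertex 2.257 -0.922 0.25
endloop
endfacet
facet normal 0.552 -0.278 -0.786
outer loop
vertex 2.923 -1.816 -0.683
vertex 3.003 -1.298 -0.81
vertex 3.26 -1.659 -0.502
endloop
endfacet
facet normal -0.026 -0.731 0.682
outer loop
vertex 2.923 -1.816 -0.683
vertex 3.26 -1.659 -0.502
vertex 2.257 -0.922 0.25
endloop
endfacet
facet normal 0.553 -0.277 -0.786
outer loop
vertex 3.26 -1.659 -0.502
vertex 3.003 -1.298 -0.81
vertex 3.446 -1.291 -0.501
endloop
endfacet
facet normal 0.465 -0.237 0.853
outer loop
vertex 3.26 -1.659 -0.502
vertex 3.446 -1.291 -0.501
vertex 2.257 -0.922 0.25
endloop
endfacet
facet normal 0.553 -0.277 -0.786
outer loop
vertex 3.446 -1.291 -0.501
vertex 3.003 -1.298 -0.81
vertex 3.373 -0.926 -0.681
endloop
endfacet
facet normal 0.572 0.452 0.684
outer loop
vertex 3.446 -1.291 -0.501
vertex 3.373 -0.926 -0.681
vertex 2.257 -0.922 0.25
endloop
endfacet
facet normal 0.786 -0.048 -0.616
outer loop
vertex 4.89 -3.551 -1.39
vertex 4.56 -3.059 -1.849
vertex 5.02 -2.924 -1.273
endloop
endfacet
facet normal 0.304 -0.235 0.923
outer loop
vertex 4.89 -3.551 -1.39
vertex 5.02 -2.924 -1.273
vertex 2.98 -2.961 -0.611
endloop
endfacet
facet normal 0.786 -0.049 -0.616
outer loop
vertex 5.02 -2.924 -1.273
vertex 4.56 -3.059 -1.849
vertex 4.804 -2.399 -1.59
endloop
endfacet
facet normal 0.244 0.573 0.783
outer loop
vertex 5.02 -2.924 -1.273
vertex 4.804 -2.399 -1.59
vertex 2.98 -2.961 -0.611
endloop
endfacet
facet normal 0.786 -0.049 -0.616
outer loop
vertex 4.804 -2.399 -1.59
vertex 4.56 -3.059 -1.849
vertex 4.404 -2.371 -2.103
endloop
endfacet
facet normal -0.189 0.961 0.200
outer loop
vertex 4.804 -2.399 -1.59
vertex 4.404 -2.371 -2.103
vertex 2.98 -2.961 -0.611
endloop
endfacet
facet normal 0.786 -0.050 -0.617
outer loop
vertex 4.404 -2.371 -2.103
vertex 4.56 -3.059 -1.849
vertex 4.121 -2.861 -2.424
endloop
endfacet
facet normal -0.667 0.638 -0.385
outer loop
vertex 4.404 -2.371 -2.103
vertex 4.121 -2.861 -2.424
vertex 2.98 -2.961 -0.611
endloop
endfacet
facet normal 0.786 -0.048 -0.617
outer loop
vertex 4.121 -2.861 -2.424
vertex 4.56 -3.059 -1.849
vertex 4.169 -3.5 -2.313
endloop
endfacet
facet normal -0.832 -0.155 -0.532
outer loop
vertex 4.121 -2.861 -2.424
vertex 4.169 -3.5 -2.313
vertex 2.98 -2.961 -0.611
endloop
endfacet
facet normal 0.786 -0.049 -0.616
outer loop
vertex 4.169 -3.5 -2.313
vertex 4.56 -3.059 -1.849
vertex 4.511 -3.807 -1.852
endloop
endfacet
facet normal -0.559 -0.819 -0.131
outer loop
vertex 4.169 -3.5 -2.313
vertex 4.511 -3.807 -1.852
vertex 2.98 -2.961 -0.611
endloop
endfacet
facet normal 0.785 -0.049 -0.617
outer loop
vertex 4.511 -3.807 -1.852
vertex 4.56 -3.059 -1.849
vertex 4.89 -3.551 -1.39
endloop
endfacet
facet normal -0.053 -0.854 0.517
outer loop
vertex 4.511 -3.807 -1.852
vertex 4.89 -3.551 -1.39
vertex 2.98 -2.961 -0.611
endloop
endfacet

endsolid
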